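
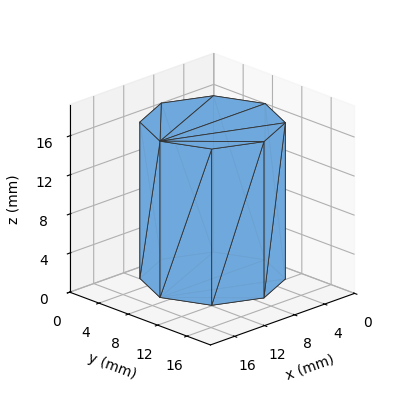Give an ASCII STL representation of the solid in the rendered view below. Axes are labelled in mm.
Reading the render: the shape is a regular 8-sided prism (a cylinder approximated with 8 flat sides), circumscribed radius ≈ 7 mm, height ≈ 16 mm (dimensions read to the nearest mm from the axis ticks). For the STL, each face is triangulated and given an outward normal.

solid part
  facet normal 0.0000 0.0000 -1.0000
    outer loop
      vertex 7.0 14.0 0.0
      vertex 11.9 11.9 0.0
      vertex 14.0 7.0 0.0
    endloop
  endfacet
  facet normal 0.0000 0.0000 -1.0000
    outer loop
      vertex 2.1 11.9 0.0
      vertex 7.0 14.0 0.0
      vertex 14.0 7.0 0.0
    endloop
  endfacet
  facet normal 0.0000 0.0000 -1.0000
    outer loop
      vertex 0.0 7.0 0.0
      vertex 2.1 11.9 0.0
      vertex 14.0 7.0 0.0
    endloop
  endfacet
  facet normal 0.0000 0.0000 -1.0000
    outer loop
      vertex 2.1 2.1 0.0
      vertex 0.0 7.0 0.0
      vertex 14.0 7.0 0.0
    endloop
  endfacet
  facet normal 0.0000 0.0000 -1.0000
    outer loop
      vertex 7.0 0.0 0.0
      vertex 2.1 2.1 0.0
      vertex 14.0 7.0 0.0
    endloop
  endfacet
  facet normal 0.0000 0.0000 -1.0000
    outer loop
      vertex 11.9 2.1 0.0
      vertex 7.0 0.0 0.0
      vertex 14.0 7.0 0.0
    endloop
  endfacet
  facet normal 0.0000 0.0000 1.0000
    outer loop
      vertex 14.0 7.0 16.0
      vertex 11.9 11.9 16.0
      vertex 7.0 14.0 16.0
    endloop
  endfacet
  facet normal 0.0000 0.0000 1.0000
    outer loop
      vertex 14.0 7.0 16.0
      vertex 7.0 14.0 16.0
      vertex 2.1 11.9 16.0
    endloop
  endfacet
  facet normal 0.0000 0.0000 1.0000
    outer loop
      vertex 14.0 7.0 16.0
      vertex 2.1 11.9 16.0
      vertex 0.0 7.0 16.0
    endloop
  endfacet
  facet normal 0.0000 0.0000 1.0000
    outer loop
      vertex 14.0 7.0 16.0
      vertex 0.0 7.0 16.0
      vertex 2.1 2.1 16.0
    endloop
  endfacet
  facet normal 0.0000 0.0000 1.0000
    outer loop
      vertex 14.0 7.0 16.0
      vertex 2.1 2.1 16.0
      vertex 7.0 0.0 16.0
    endloop
  endfacet
  facet normal 0.0000 0.0000 1.0000
    outer loop
      vertex 14.0 7.0 16.0
      vertex 7.0 0.0 16.0
      vertex 11.9 2.1 16.0
    endloop
  endfacet
  facet normal 0.9191 0.3939 0.0000
    outer loop
      vertex 14.0 7.0 0.0
      vertex 11.9 11.9 0.0
      vertex 11.9 11.9 16.0
    endloop
  endfacet
  facet normal 0.9191 0.3939 0.0000
    outer loop
      vertex 14.0 7.0 0.0
      vertex 11.9 11.9 16.0
      vertex 14.0 7.0 16.0
    endloop
  endfacet
  facet normal 0.3939 0.9191 0.0000
    outer loop
      vertex 11.9 11.9 0.0
      vertex 7.0 14.0 0.0
      vertex 7.0 14.0 16.0
    endloop
  endfacet
  facet normal 0.3939 0.9191 0.0000
    outer loop
      vertex 11.9 11.9 0.0
      vertex 7.0 14.0 16.0
      vertex 11.9 11.9 16.0
    endloop
  endfacet
  facet normal -0.3939 0.9191 0.0000
    outer loop
      vertex 7.0 14.0 0.0
      vertex 2.1 11.9 0.0
      vertex 2.1 11.9 16.0
    endloop
  endfacet
  facet normal -0.3939 0.9191 0.0000
    outer loop
      vertex 7.0 14.0 0.0
      vertex 2.1 11.9 16.0
      vertex 7.0 14.0 16.0
    endloop
  endfacet
  facet normal -0.9191 0.3939 0.0000
    outer loop
      vertex 2.1 11.9 0.0
      vertex 0.0 7.0 0.0
      vertex 0.0 7.0 16.0
    endloop
  endfacet
  facet normal -0.9191 0.3939 0.0000
    outer loop
      vertex 2.1 11.9 0.0
      vertex 0.0 7.0 16.0
      vertex 2.1 11.9 16.0
    endloop
  endfacet
  facet normal -0.9191 -0.3939 0.0000
    outer loop
      vertex 0.0 7.0 0.0
      vertex 2.1 2.1 0.0
      vertex 2.1 2.1 16.0
    endloop
  endfacet
  facet normal -0.9191 -0.3939 0.0000
    outer loop
      vertex 0.0 7.0 0.0
      vertex 2.1 2.1 16.0
      vertex 0.0 7.0 16.0
    endloop
  endfacet
  facet normal -0.3939 -0.9191 0.0000
    outer loop
      vertex 2.1 2.1 0.0
      vertex 7.0 0.0 0.0
      vertex 7.0 0.0 16.0
    endloop
  endfacet
  facet normal -0.3939 -0.9191 0.0000
    outer loop
      vertex 2.1 2.1 0.0
      vertex 7.0 0.0 16.0
      vertex 2.1 2.1 16.0
    endloop
  endfacet
  facet normal 0.3939 -0.9191 0.0000
    outer loop
      vertex 7.0 0.0 0.0
      vertex 11.9 2.1 0.0
      vertex 11.9 2.1 16.0
    endloop
  endfacet
  facet normal 0.3939 -0.9191 0.0000
    outer loop
      vertex 7.0 0.0 0.0
      vertex 11.9 2.1 16.0
      vertex 7.0 0.0 16.0
    endloop
  endfacet
  facet normal 0.9191 -0.3939 0.0000
    outer loop
      vertex 11.9 2.1 0.0
      vertex 14.0 7.0 0.0
      vertex 14.0 7.0 16.0
    endloop
  endfacet
  facet normal 0.9191 -0.3939 0.0000
    outer loop
      vertex 11.9 2.1 0.0
      vertex 14.0 7.0 16.0
      vertex 11.9 2.1 16.0
    endloop
  endfacet
endsolid part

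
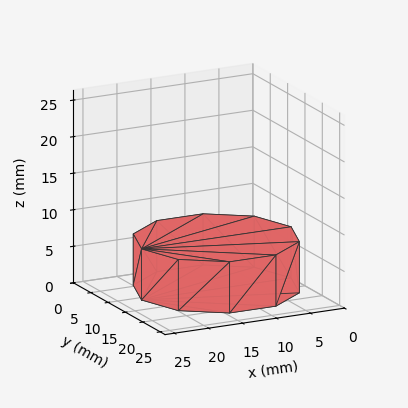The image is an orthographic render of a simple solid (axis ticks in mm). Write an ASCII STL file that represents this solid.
Reading the render: the shape is a regular 10-sided prism (a cylinder approximated with 10 flat sides), circumscribed radius ≈ 11 mm, height ≈ 7 mm (dimensions read to the nearest mm from the axis ticks). For the STL, each face is triangulated and given an outward normal.

solid part
  facet normal 0.0000 0.0000 -1.0000
    outer loop
      vertex 14.4 21.5 0.0
      vertex 19.9 17.5 0.0
      vertex 22.0 11.0 0.0
    endloop
  endfacet
  facet normal 0.0000 0.0000 -1.0000
    outer loop
      vertex 7.6 21.5 0.0
      vertex 14.4 21.5 0.0
      vertex 22.0 11.0 0.0
    endloop
  endfacet
  facet normal 0.0000 0.0000 -1.0000
    outer loop
      vertex 2.1 17.5 0.0
      vertex 7.6 21.5 0.0
      vertex 22.0 11.0 0.0
    endloop
  endfacet
  facet normal 0.0000 0.0000 -1.0000
    outer loop
      vertex 0.0 11.0 0.0
      vertex 2.1 17.5 0.0
      vertex 22.0 11.0 0.0
    endloop
  endfacet
  facet normal 0.0000 0.0000 -1.0000
    outer loop
      vertex 2.1 4.5 0.0
      vertex 0.0 11.0 0.0
      vertex 22.0 11.0 0.0
    endloop
  endfacet
  facet normal 0.0000 0.0000 -1.0000
    outer loop
      vertex 7.6 0.5 0.0
      vertex 2.1 4.5 0.0
      vertex 22.0 11.0 0.0
    endloop
  endfacet
  facet normal 0.0000 0.0000 -1.0000
    outer loop
      vertex 14.4 0.5 0.0
      vertex 7.6 0.5 0.0
      vertex 22.0 11.0 0.0
    endloop
  endfacet
  facet normal 0.0000 0.0000 -1.0000
    outer loop
      vertex 19.9 4.5 0.0
      vertex 14.4 0.5 0.0
      vertex 22.0 11.0 0.0
    endloop
  endfacet
  facet normal 0.0000 0.0000 1.0000
    outer loop
      vertex 22.0 11.0 7.0
      vertex 19.9 17.5 7.0
      vertex 14.4 21.5 7.0
    endloop
  endfacet
  facet normal 0.0000 0.0000 1.0000
    outer loop
      vertex 22.0 11.0 7.0
      vertex 14.4 21.5 7.0
      vertex 7.6 21.5 7.0
    endloop
  endfacet
  facet normal 0.0000 0.0000 1.0000
    outer loop
      vertex 22.0 11.0 7.0
      vertex 7.6 21.5 7.0
      vertex 2.1 17.5 7.0
    endloop
  endfacet
  facet normal 0.0000 0.0000 1.0000
    outer loop
      vertex 22.0 11.0 7.0
      vertex 2.1 17.5 7.0
      vertex 0.0 11.0 7.0
    endloop
  endfacet
  facet normal 0.0000 0.0000 1.0000
    outer loop
      vertex 22.0 11.0 7.0
      vertex 0.0 11.0 7.0
      vertex 2.1 4.5 7.0
    endloop
  endfacet
  facet normal 0.0000 0.0000 1.0000
    outer loop
      vertex 22.0 11.0 7.0
      vertex 2.1 4.5 7.0
      vertex 7.6 0.5 7.0
    endloop
  endfacet
  facet normal 0.0000 0.0000 1.0000
    outer loop
      vertex 22.0 11.0 7.0
      vertex 7.6 0.5 7.0
      vertex 14.4 0.5 7.0
    endloop
  endfacet
  facet normal 0.0000 0.0000 1.0000
    outer loop
      vertex 22.0 11.0 7.0
      vertex 14.4 0.5 7.0
      vertex 19.9 4.5 7.0
    endloop
  endfacet
  facet normal 0.9516 0.3074 0.0000
    outer loop
      vertex 22.0 11.0 0.0
      vertex 19.9 17.5 0.0
      vertex 19.9 17.5 7.0
    endloop
  endfacet
  facet normal 0.9516 0.3074 0.0000
    outer loop
      vertex 22.0 11.0 0.0
      vertex 19.9 17.5 7.0
      vertex 22.0 11.0 7.0
    endloop
  endfacet
  facet normal 0.5882 0.8087 0.0000
    outer loop
      vertex 19.9 17.5 0.0
      vertex 14.4 21.5 0.0
      vertex 14.4 21.5 7.0
    endloop
  endfacet
  facet normal 0.5882 0.8087 0.0000
    outer loop
      vertex 19.9 17.5 0.0
      vertex 14.4 21.5 7.0
      vertex 19.9 17.5 7.0
    endloop
  endfacet
  facet normal 0.0000 1.0000 0.0000
    outer loop
      vertex 14.4 21.5 0.0
      vertex 7.6 21.5 0.0
      vertex 7.6 21.5 7.0
    endloop
  endfacet
  facet normal 0.0000 1.0000 0.0000
    outer loop
      vertex 14.4 21.5 0.0
      vertex 7.6 21.5 7.0
      vertex 14.4 21.5 7.0
    endloop
  endfacet
  facet normal -0.5882 0.8087 0.0000
    outer loop
      vertex 7.6 21.5 0.0
      vertex 2.1 17.5 0.0
      vertex 2.1 17.5 7.0
    endloop
  endfacet
  facet normal -0.5882 0.8087 0.0000
    outer loop
      vertex 7.6 21.5 0.0
      vertex 2.1 17.5 7.0
      vertex 7.6 21.5 7.0
    endloop
  endfacet
  facet normal -0.9516 0.3074 0.0000
    outer loop
      vertex 2.1 17.5 0.0
      vertex 0.0 11.0 0.0
      vertex 0.0 11.0 7.0
    endloop
  endfacet
  facet normal -0.9516 0.3074 0.0000
    outer loop
      vertex 2.1 17.5 0.0
      vertex 0.0 11.0 7.0
      vertex 2.1 17.5 7.0
    endloop
  endfacet
  facet normal -0.9516 -0.3074 0.0000
    outer loop
      vertex 0.0 11.0 0.0
      vertex 2.1 4.5 0.0
      vertex 2.1 4.5 7.0
    endloop
  endfacet
  facet normal -0.9516 -0.3074 0.0000
    outer loop
      vertex 0.0 11.0 0.0
      vertex 2.1 4.5 7.0
      vertex 0.0 11.0 7.0
    endloop
  endfacet
  facet normal -0.5882 -0.8087 0.0000
    outer loop
      vertex 2.1 4.5 0.0
      vertex 7.6 0.5 0.0
      vertex 7.6 0.5 7.0
    endloop
  endfacet
  facet normal -0.5882 -0.8087 0.0000
    outer loop
      vertex 2.1 4.5 0.0
      vertex 7.6 0.5 7.0
      vertex 2.1 4.5 7.0
    endloop
  endfacet
  facet normal 0.0000 -1.0000 0.0000
    outer loop
      vertex 7.6 0.5 0.0
      vertex 14.4 0.5 0.0
      vertex 14.4 0.5 7.0
    endloop
  endfacet
  facet normal 0.0000 -1.0000 0.0000
    outer loop
      vertex 7.6 0.5 0.0
      vertex 14.4 0.5 7.0
      vertex 7.6 0.5 7.0
    endloop
  endfacet
  facet normal 0.5882 -0.8087 0.0000
    outer loop
      vertex 14.4 0.5 0.0
      vertex 19.9 4.5 0.0
      vertex 19.9 4.5 7.0
    endloop
  endfacet
  facet normal 0.5882 -0.8087 0.0000
    outer loop
      vertex 14.4 0.5 0.0
      vertex 19.9 4.5 7.0
      vertex 14.4 0.5 7.0
    endloop
  endfacet
  facet normal 0.9516 -0.3074 0.0000
    outer loop
      vertex 19.9 4.5 0.0
      vertex 22.0 11.0 0.0
      vertex 22.0 11.0 7.0
    endloop
  endfacet
  facet normal 0.9516 -0.3074 0.0000
    outer loop
      vertex 19.9 4.5 0.0
      vertex 22.0 11.0 7.0
      vertex 19.9 4.5 7.0
    endloop
  endfacet
endsolid part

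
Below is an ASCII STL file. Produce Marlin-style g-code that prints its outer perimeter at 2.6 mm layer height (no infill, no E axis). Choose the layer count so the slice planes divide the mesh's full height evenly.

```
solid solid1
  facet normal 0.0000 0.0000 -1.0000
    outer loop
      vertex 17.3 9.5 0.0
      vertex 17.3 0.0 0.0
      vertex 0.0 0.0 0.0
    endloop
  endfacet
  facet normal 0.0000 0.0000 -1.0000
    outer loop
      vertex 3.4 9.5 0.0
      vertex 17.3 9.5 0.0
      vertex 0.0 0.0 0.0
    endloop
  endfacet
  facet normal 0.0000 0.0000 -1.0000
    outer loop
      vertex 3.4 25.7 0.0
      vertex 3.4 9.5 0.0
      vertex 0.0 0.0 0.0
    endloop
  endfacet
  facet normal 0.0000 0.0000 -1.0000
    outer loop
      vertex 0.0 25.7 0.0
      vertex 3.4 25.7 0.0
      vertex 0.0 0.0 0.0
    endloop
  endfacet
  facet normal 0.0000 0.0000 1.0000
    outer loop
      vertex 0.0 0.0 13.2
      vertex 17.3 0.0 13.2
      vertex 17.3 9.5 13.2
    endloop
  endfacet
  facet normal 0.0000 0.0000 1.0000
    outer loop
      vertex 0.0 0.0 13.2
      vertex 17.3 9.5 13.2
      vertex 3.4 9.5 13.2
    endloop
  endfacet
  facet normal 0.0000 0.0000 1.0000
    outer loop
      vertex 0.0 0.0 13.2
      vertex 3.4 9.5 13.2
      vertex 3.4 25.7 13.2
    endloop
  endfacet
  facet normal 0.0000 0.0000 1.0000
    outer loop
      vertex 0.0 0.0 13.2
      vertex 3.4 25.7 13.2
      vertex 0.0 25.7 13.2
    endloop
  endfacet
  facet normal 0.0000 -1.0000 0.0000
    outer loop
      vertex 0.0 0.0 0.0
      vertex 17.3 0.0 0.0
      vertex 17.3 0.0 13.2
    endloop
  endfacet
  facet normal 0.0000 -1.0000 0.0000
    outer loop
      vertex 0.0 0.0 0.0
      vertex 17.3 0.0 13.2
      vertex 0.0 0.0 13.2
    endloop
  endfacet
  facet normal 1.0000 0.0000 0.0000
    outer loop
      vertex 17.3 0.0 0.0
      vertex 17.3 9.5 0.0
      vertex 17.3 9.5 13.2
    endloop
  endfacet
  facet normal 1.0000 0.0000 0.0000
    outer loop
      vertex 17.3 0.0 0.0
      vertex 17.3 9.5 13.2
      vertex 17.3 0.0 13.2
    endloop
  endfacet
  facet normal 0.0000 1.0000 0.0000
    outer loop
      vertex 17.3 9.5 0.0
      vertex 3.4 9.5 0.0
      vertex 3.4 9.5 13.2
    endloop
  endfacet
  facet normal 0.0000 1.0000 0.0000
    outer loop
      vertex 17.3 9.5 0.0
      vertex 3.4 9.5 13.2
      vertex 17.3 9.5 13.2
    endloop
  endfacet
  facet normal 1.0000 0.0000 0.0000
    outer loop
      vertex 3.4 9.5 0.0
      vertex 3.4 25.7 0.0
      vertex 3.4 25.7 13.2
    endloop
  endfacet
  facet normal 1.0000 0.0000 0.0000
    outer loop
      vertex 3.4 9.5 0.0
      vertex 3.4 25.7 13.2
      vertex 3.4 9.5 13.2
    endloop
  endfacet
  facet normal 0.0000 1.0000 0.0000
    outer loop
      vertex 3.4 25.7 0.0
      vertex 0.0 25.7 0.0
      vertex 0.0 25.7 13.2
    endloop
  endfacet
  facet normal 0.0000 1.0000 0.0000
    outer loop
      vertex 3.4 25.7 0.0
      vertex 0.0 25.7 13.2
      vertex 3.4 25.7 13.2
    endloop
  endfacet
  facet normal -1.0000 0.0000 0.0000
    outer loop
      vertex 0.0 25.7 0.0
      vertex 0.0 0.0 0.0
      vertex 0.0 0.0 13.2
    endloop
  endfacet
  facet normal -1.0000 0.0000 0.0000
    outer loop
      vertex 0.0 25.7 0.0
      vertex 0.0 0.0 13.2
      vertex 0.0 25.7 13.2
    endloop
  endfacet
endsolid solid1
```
; perimeter-only toolpath
G21 ; units = mm
G90 ; absolute positioning
G28 ; home
; layer 1
G0 Z2.6
G0 X0.0 Y0.0
G1 X17.3 Y0.0
G1 X17.3 Y9.5
G1 X3.4 Y9.5
G1 X3.4 Y25.7
G1 X0.0 Y25.7
G1 X0.0 Y0.0
; layer 2
G0 Z5.3
G0 X0.0 Y0.0
G1 X17.3 Y0.0
G1 X17.3 Y9.5
G1 X3.4 Y9.5
G1 X3.4 Y25.7
G1 X0.0 Y25.7
G1 X0.0 Y0.0
; layer 3
G0 Z7.9
G0 X0.0 Y0.0
G1 X17.3 Y0.0
G1 X17.3 Y9.5
G1 X3.4 Y9.5
G1 X3.4 Y25.7
G1 X0.0 Y25.7
G1 X0.0 Y0.0
; layer 4
G0 Z10.6
G0 X0.0 Y0.0
G1 X17.3 Y0.0
G1 X17.3 Y9.5
G1 X3.4 Y9.5
G1 X3.4 Y25.7
G1 X0.0 Y25.7
G1 X0.0 Y0.0
; layer 5
G0 Z13.2
G0 X0.0 Y0.0
G1 X17.3 Y0.0
G1 X17.3 Y9.5
G1 X3.4 Y9.5
G1 X3.4 Y25.7
G1 X0.0 Y25.7
G1 X0.0 Y0.0
M2 ; end

The solid is an L-shaped prism: outer 17.3 × 25.7 mm, arm thicknesses ≈ 9.5 mm (horizontal) and 3.4 mm (vertical), extruded 13.2 mm in z. Slicing at Δz = 2.6 mm — 5 equal slices spanning the solid's height, so layer i sits at z = i·h/5 — gives 5 non-empty perimeters. Each is a 6-segment closed polygon; G0 lifts to the layer z and rapids to the start vertex, then G1 traces the edges.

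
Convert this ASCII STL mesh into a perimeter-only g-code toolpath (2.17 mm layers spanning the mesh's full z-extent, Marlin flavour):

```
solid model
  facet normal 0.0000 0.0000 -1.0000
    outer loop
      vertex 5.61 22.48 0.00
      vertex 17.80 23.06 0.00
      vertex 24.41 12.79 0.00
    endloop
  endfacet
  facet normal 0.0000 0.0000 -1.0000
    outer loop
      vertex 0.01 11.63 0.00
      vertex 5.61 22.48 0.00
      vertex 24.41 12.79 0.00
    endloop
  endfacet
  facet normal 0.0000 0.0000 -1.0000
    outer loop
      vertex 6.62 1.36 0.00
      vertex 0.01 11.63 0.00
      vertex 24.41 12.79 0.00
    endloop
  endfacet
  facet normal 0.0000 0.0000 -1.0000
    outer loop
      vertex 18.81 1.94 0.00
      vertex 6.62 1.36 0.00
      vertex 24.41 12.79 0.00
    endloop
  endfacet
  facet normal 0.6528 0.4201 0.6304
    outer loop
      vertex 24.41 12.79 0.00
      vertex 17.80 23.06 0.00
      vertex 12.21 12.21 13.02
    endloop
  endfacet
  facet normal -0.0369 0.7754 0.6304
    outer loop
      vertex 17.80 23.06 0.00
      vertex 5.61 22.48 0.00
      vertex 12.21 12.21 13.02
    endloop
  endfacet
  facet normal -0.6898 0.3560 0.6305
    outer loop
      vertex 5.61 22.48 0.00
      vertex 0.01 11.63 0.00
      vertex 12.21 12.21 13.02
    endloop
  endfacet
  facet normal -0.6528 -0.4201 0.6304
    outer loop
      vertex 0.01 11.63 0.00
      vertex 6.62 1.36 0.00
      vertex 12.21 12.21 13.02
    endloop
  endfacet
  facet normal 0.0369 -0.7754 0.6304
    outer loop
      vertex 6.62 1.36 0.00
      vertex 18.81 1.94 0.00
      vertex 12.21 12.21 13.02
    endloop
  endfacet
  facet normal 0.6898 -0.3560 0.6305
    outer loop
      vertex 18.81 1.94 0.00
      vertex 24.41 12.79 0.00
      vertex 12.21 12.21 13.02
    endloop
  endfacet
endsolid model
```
; perimeter-only toolpath
G21 ; units = mm
G90 ; absolute positioning
G28 ; home
; layer 1
G0 Z2.17
G0 X22.38 Y12.69
G1 X16.87 Y21.25
G1 X6.71 Y20.77
G1 X2.04 Y11.73
G1 X7.55 Y3.17
G1 X17.71 Y3.65
G1 X22.38 Y12.69
; layer 2
G0 Z4.34
G0 X20.34 Y12.60
G1 X15.94 Y19.44
G1 X7.81 Y19.06
G1 X4.08 Y11.82
G1 X8.48 Y4.98
G1 X16.61 Y5.36
G1 X20.34 Y12.60
; layer 3
G0 Z6.51
G0 X18.31 Y12.50
G1 X15.01 Y17.63
G1 X8.91 Y17.34
G1 X6.11 Y11.92
G1 X9.42 Y6.79
G1 X15.51 Y7.08
G1 X18.31 Y12.50
; layer 4
G0 Z8.68
G0 X16.28 Y12.40
G1 X14.07 Y15.83
G1 X10.01 Y15.63
G1 X8.14 Y12.02
G1 X10.35 Y8.59
G1 X14.41 Y8.79
G1 X16.28 Y12.40
; layer 5
G0 Z10.85
G0 X14.24 Y12.31
G1 X13.14 Y14.02
G1 X11.11 Y13.92
G1 X10.18 Y12.11
G1 X11.28 Y10.40
G1 X13.31 Y10.50
G1 X14.24 Y12.31
M2 ; end

The solid is a regular 6-sided pyramid, base circumscribed radius ≈ 12.2 mm, apex at z ≈ 13 mm. Slicing at Δz = 2.17 mm — 6 equal slices spanning the solid's height, so layer i sits at z = i·h/6 — gives 5 non-empty perimeters. Each is a 6-segment closed polygon; G0 lifts to the layer z and rapids to the start vertex, then G1 traces the edges. The cross-section shrinks linearly with z (the slice at the apex is degenerate and omitted).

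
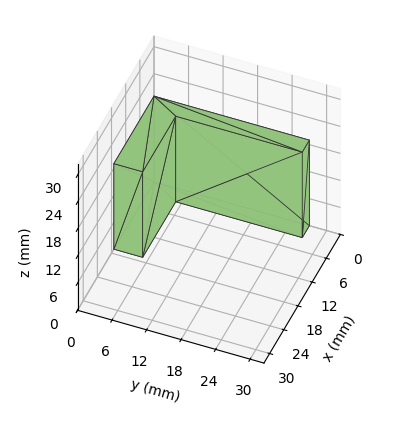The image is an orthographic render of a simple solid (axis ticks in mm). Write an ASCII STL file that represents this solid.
Reading the render: the shape is an L-shaped prism: outer 17 × 27 mm, arm thicknesses ≈ 5 mm (horizontal) and 3 mm (vertical), extruded 19 mm in z (dimensions read to the nearest mm from the axis ticks). For the STL, each face is triangulated and given an outward normal.

solid part
  facet normal 0.0000 0.0000 -1.0000
    outer loop
      vertex 17.000 5.000 0.000
      vertex 17.000 0.000 0.000
      vertex 0.000 0.000 0.000
    endloop
  endfacet
  facet normal 0.0000 0.0000 -1.0000
    outer loop
      vertex 3.000 5.000 0.000
      vertex 17.000 5.000 0.000
      vertex 0.000 0.000 0.000
    endloop
  endfacet
  facet normal 0.0000 0.0000 -1.0000
    outer loop
      vertex 3.000 27.000 0.000
      vertex 3.000 5.000 0.000
      vertex 0.000 0.000 0.000
    endloop
  endfacet
  facet normal 0.0000 0.0000 -1.0000
    outer loop
      vertex 0.000 27.000 0.000
      vertex 3.000 27.000 0.000
      vertex 0.000 0.000 0.000
    endloop
  endfacet
  facet normal 0.0000 0.0000 1.0000
    outer loop
      vertex 0.000 0.000 19.000
      vertex 17.000 0.000 19.000
      vertex 17.000 5.000 19.000
    endloop
  endfacet
  facet normal 0.0000 0.0000 1.0000
    outer loop
      vertex 0.000 0.000 19.000
      vertex 17.000 5.000 19.000
      vertex 3.000 5.000 19.000
    endloop
  endfacet
  facet normal 0.0000 0.0000 1.0000
    outer loop
      vertex 0.000 0.000 19.000
      vertex 3.000 5.000 19.000
      vertex 3.000 27.000 19.000
    endloop
  endfacet
  facet normal 0.0000 0.0000 1.0000
    outer loop
      vertex 0.000 0.000 19.000
      vertex 3.000 27.000 19.000
      vertex 0.000 27.000 19.000
    endloop
  endfacet
  facet normal 0.0000 -1.0000 0.0000
    outer loop
      vertex 0.000 0.000 0.000
      vertex 17.000 0.000 0.000
      vertex 17.000 0.000 19.000
    endloop
  endfacet
  facet normal 0.0000 -1.0000 0.0000
    outer loop
      vertex 0.000 0.000 0.000
      vertex 17.000 0.000 19.000
      vertex 0.000 0.000 19.000
    endloop
  endfacet
  facet normal 1.0000 0.0000 0.0000
    outer loop
      vertex 17.000 0.000 0.000
      vertex 17.000 5.000 0.000
      vertex 17.000 5.000 19.000
    endloop
  endfacet
  facet normal 1.0000 0.0000 0.0000
    outer loop
      vertex 17.000 0.000 0.000
      vertex 17.000 5.000 19.000
      vertex 17.000 0.000 19.000
    endloop
  endfacet
  facet normal 0.0000 1.0000 0.0000
    outer loop
      vertex 17.000 5.000 0.000
      vertex 3.000 5.000 0.000
      vertex 3.000 5.000 19.000
    endloop
  endfacet
  facet normal 0.0000 1.0000 0.0000
    outer loop
      vertex 17.000 5.000 0.000
      vertex 3.000 5.000 19.000
      vertex 17.000 5.000 19.000
    endloop
  endfacet
  facet normal 1.0000 0.0000 0.0000
    outer loop
      vertex 3.000 5.000 0.000
      vertex 3.000 27.000 0.000
      vertex 3.000 27.000 19.000
    endloop
  endfacet
  facet normal 1.0000 0.0000 0.0000
    outer loop
      vertex 3.000 5.000 0.000
      vertex 3.000 27.000 19.000
      vertex 3.000 5.000 19.000
    endloop
  endfacet
  facet normal 0.0000 1.0000 0.0000
    outer loop
      vertex 3.000 27.000 0.000
      vertex 0.000 27.000 0.000
      vertex 0.000 27.000 19.000
    endloop
  endfacet
  facet normal 0.0000 1.0000 0.0000
    outer loop
      vertex 3.000 27.000 0.000
      vertex 0.000 27.000 19.000
      vertex 3.000 27.000 19.000
    endloop
  endfacet
  facet normal -1.0000 0.0000 0.0000
    outer loop
      vertex 0.000 27.000 0.000
      vertex 0.000 0.000 0.000
      vertex 0.000 0.000 19.000
    endloop
  endfacet
  facet normal -1.0000 0.0000 0.0000
    outer loop
      vertex 0.000 27.000 0.000
      vertex 0.000 0.000 19.000
      vertex 0.000 27.000 19.000
    endloop
  endfacet
endsolid part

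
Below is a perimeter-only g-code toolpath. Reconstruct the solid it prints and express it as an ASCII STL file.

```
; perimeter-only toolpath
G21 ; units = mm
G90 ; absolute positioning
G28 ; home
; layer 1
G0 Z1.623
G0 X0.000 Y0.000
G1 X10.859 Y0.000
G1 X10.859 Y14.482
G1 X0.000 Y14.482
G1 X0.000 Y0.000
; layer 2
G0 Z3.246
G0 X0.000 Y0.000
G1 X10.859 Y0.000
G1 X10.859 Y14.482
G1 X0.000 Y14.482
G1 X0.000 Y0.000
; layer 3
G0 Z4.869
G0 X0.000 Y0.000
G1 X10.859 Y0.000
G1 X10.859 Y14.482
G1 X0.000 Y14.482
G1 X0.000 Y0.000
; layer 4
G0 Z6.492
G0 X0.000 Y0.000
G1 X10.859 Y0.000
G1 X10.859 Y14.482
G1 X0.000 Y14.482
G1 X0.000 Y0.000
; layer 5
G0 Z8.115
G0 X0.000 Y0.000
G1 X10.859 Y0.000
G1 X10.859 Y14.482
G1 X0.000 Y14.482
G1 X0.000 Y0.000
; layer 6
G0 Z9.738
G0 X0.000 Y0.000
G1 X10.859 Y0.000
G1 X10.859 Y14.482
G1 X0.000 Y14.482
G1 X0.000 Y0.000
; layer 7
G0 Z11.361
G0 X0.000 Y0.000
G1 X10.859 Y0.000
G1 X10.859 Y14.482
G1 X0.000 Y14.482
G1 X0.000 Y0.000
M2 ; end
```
solid part
  facet normal 0.0000 0.0000 -1.0000
    outer loop
      vertex 10.859 14.482 0.000
      vertex 10.859 0.000 0.000
      vertex 0.000 0.000 0.000
    endloop
  endfacet
  facet normal 0.0000 0.0000 -1.0000
    outer loop
      vertex 0.000 14.482 0.000
      vertex 10.859 14.482 0.000
      vertex 0.000 0.000 0.000
    endloop
  endfacet
  facet normal 0.0000 0.0000 1.0000
    outer loop
      vertex 0.000 0.000 11.361
      vertex 10.859 0.000 11.361
      vertex 10.859 14.482 11.361
    endloop
  endfacet
  facet normal 0.0000 0.0000 1.0000
    outer loop
      vertex 0.000 0.000 11.361
      vertex 10.859 14.482 11.361
      vertex 0.000 14.482 11.361
    endloop
  endfacet
  facet normal 0.0000 -1.0000 0.0000
    outer loop
      vertex 0.000 0.000 0.000
      vertex 10.859 0.000 0.000
      vertex 10.859 0.000 11.361
    endloop
  endfacet
  facet normal 0.0000 -1.0000 0.0000
    outer loop
      vertex 0.000 0.000 0.000
      vertex 10.859 0.000 11.361
      vertex 0.000 0.000 11.361
    endloop
  endfacet
  facet normal 0.0000 1.0000 0.0000
    outer loop
      vertex 10.859 14.482 11.361
      vertex 10.859 14.482 0.000
      vertex 0.000 14.482 0.000
    endloop
  endfacet
  facet normal 0.0000 1.0000 0.0000
    outer loop
      vertex 0.000 14.482 11.361
      vertex 10.859 14.482 11.361
      vertex 0.000 14.482 0.000
    endloop
  endfacet
  facet normal -1.0000 0.0000 0.0000
    outer loop
      vertex 0.000 14.482 11.361
      vertex 0.000 14.482 0.000
      vertex 0.000 0.000 0.000
    endloop
  endfacet
  facet normal -1.0000 0.0000 0.0000
    outer loop
      vertex 0.000 0.000 11.361
      vertex 0.000 14.482 11.361
      vertex 0.000 0.000 0.000
    endloop
  endfacet
  facet normal 1.0000 0.0000 0.0000
    outer loop
      vertex 10.859 0.000 0.000
      vertex 10.859 14.482 0.000
      vertex 10.859 14.482 11.361
    endloop
  endfacet
  facet normal 1.0000 0.0000 0.0000
    outer loop
      vertex 10.859 0.000 0.000
      vertex 10.859 14.482 11.361
      vertex 10.859 0.000 11.361
    endloop
  endfacet
endsolid part

The G0 Z moves step by Δz≈1.623 mm. Every layer's G1 loop is the same polygon, so the solid is a straight extrusion of it from z=0 to z≈11.4. Closing with flat bottom and top caps and triangulating gives 12 facets — a rectangular box, roughly 10.9 × 14.5 mm footprint and 11.4 mm tall.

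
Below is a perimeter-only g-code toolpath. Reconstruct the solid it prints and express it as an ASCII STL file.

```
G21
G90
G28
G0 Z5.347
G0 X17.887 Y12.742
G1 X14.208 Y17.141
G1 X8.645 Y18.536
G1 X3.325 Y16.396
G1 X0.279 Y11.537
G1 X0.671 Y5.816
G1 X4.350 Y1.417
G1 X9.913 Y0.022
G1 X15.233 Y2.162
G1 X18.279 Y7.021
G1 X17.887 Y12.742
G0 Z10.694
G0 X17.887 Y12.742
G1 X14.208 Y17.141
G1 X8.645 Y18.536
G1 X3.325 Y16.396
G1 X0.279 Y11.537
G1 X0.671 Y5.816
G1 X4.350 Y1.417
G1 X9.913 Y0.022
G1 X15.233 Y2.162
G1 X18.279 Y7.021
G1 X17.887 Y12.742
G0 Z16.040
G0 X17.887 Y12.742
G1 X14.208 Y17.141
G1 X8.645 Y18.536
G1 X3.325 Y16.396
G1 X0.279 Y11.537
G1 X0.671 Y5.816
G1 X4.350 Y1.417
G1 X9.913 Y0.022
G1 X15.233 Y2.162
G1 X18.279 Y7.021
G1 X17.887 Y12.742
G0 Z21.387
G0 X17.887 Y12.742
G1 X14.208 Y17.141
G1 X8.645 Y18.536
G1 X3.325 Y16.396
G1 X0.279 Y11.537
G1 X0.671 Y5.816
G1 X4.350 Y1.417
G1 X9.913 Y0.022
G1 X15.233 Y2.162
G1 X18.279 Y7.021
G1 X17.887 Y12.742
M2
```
solid part
  facet normal 0.0000 0.0000 -1.0000
    outer loop
      vertex 8.645 18.536 0.000
      vertex 14.208 17.141 0.000
      vertex 17.887 12.742 0.000
    endloop
  endfacet
  facet normal 0.0000 0.0000 -1.0000
    outer loop
      vertex 3.325 16.396 0.000
      vertex 8.645 18.536 0.000
      vertex 17.887 12.742 0.000
    endloop
  endfacet
  facet normal 0.0000 0.0000 -1.0000
    outer loop
      vertex 0.279 11.537 0.000
      vertex 3.325 16.396 0.000
      vertex 17.887 12.742 0.000
    endloop
  endfacet
  facet normal 0.0000 0.0000 -1.0000
    outer loop
      vertex 0.671 5.816 0.000
      vertex 0.279 11.537 0.000
      vertex 17.887 12.742 0.000
    endloop
  endfacet
  facet normal 0.0000 0.0000 -1.0000
    outer loop
      vertex 4.350 1.417 0.000
      vertex 0.671 5.816 0.000
      vertex 17.887 12.742 0.000
    endloop
  endfacet
  facet normal 0.0000 0.0000 -1.0000
    outer loop
      vertex 9.913 0.022 0.000
      vertex 4.350 1.417 0.000
      vertex 17.887 12.742 0.000
    endloop
  endfacet
  facet normal 0.0000 0.0000 -1.0000
    outer loop
      vertex 15.233 2.162 0.000
      vertex 9.913 0.022 0.000
      vertex 17.887 12.742 0.000
    endloop
  endfacet
  facet normal 0.0000 0.0000 -1.0000
    outer loop
      vertex 18.279 7.021 0.000
      vertex 15.233 2.162 0.000
      vertex 17.887 12.742 0.000
    endloop
  endfacet
  facet normal 0.0000 0.0000 1.0000
    outer loop
      vertex 17.887 12.742 21.387
      vertex 14.208 17.141 21.387
      vertex 8.645 18.536 21.387
    endloop
  endfacet
  facet normal 0.0000 0.0000 1.0000
    outer loop
      vertex 17.887 12.742 21.387
      vertex 8.645 18.536 21.387
      vertex 3.325 16.396 21.387
    endloop
  endfacet
  facet normal 0.0000 0.0000 1.0000
    outer loop
      vertex 17.887 12.742 21.387
      vertex 3.325 16.396 21.387
      vertex 0.279 11.537 21.387
    endloop
  endfacet
  facet normal 0.0000 0.0000 1.0000
    outer loop
      vertex 17.887 12.742 21.387
      vertex 0.279 11.537 21.387
      vertex 0.671 5.816 21.387
    endloop
  endfacet
  facet normal 0.0000 0.0000 1.0000
    outer loop
      vertex 17.887 12.742 21.387
      vertex 0.671 5.816 21.387
      vertex 4.350 1.417 21.387
    endloop
  endfacet
  facet normal 0.0000 0.0000 1.0000
    outer loop
      vertex 17.887 12.742 21.387
      vertex 4.350 1.417 21.387
      vertex 9.913 0.022 21.387
    endloop
  endfacet
  facet normal 0.0000 0.0000 1.0000
    outer loop
      vertex 17.887 12.742 21.387
      vertex 9.913 0.022 21.387
      vertex 15.233 2.162 21.387
    endloop
  endfacet
  facet normal 0.0000 0.0000 1.0000
    outer loop
      vertex 17.887 12.742 21.387
      vertex 15.233 2.162 21.387
      vertex 18.279 7.021 21.387
    endloop
  endfacet
  facet normal 0.7671 0.6415 0.0000
    outer loop
      vertex 17.887 12.742 0.000
      vertex 14.208 17.141 0.000
      vertex 14.208 17.141 21.387
    endloop
  endfacet
  facet normal 0.7671 0.6415 0.0000
    outer loop
      vertex 17.887 12.742 0.000
      vertex 14.208 17.141 21.387
      vertex 17.887 12.742 21.387
    endloop
  endfacet
  facet normal 0.2432 0.9700 0.0000
    outer loop
      vertex 14.208 17.141 0.000
      vertex 8.645 18.536 0.000
      vertex 8.645 18.536 21.387
    endloop
  endfacet
  facet normal 0.2432 0.9700 0.0000
    outer loop
      vertex 14.208 17.141 0.000
      vertex 8.645 18.536 21.387
      vertex 14.208 17.141 21.387
    endloop
  endfacet
  facet normal -0.3732 0.9278 0.0000
    outer loop
      vertex 8.645 18.536 0.000
      vertex 3.325 16.396 0.000
      vertex 3.325 16.396 21.387
    endloop
  endfacet
  facet normal -0.3732 0.9278 0.0000
    outer loop
      vertex 8.645 18.536 0.000
      vertex 3.325 16.396 21.387
      vertex 8.645 18.536 21.387
    endloop
  endfacet
  facet normal -0.8473 0.5311 0.0000
    outer loop
      vertex 3.325 16.396 0.000
      vertex 0.279 11.537 0.000
      vertex 0.279 11.537 21.387
    endloop
  endfacet
  facet normal -0.8473 0.5311 0.0000
    outer loop
      vertex 3.325 16.396 0.000
      vertex 0.279 11.537 21.387
      vertex 3.325 16.396 21.387
    endloop
  endfacet
  facet normal -0.9977 -0.0684 0.0000
    outer loop
      vertex 0.279 11.537 0.000
      vertex 0.671 5.816 0.000
      vertex 0.671 5.816 21.387
    endloop
  endfacet
  facet normal -0.9977 -0.0684 0.0000
    outer loop
      vertex 0.279 11.537 0.000
      vertex 0.671 5.816 21.387
      vertex 0.279 11.537 21.387
    endloop
  endfacet
  facet normal -0.7671 -0.6415 0.0000
    outer loop
      vertex 0.671 5.816 0.000
      vertex 4.350 1.417 0.000
      vertex 4.350 1.417 21.387
    endloop
  endfacet
  facet normal -0.7671 -0.6415 0.0000
    outer loop
      vertex 0.671 5.816 0.000
      vertex 4.350 1.417 21.387
      vertex 0.671 5.816 21.387
    endloop
  endfacet
  facet normal -0.2432 -0.9700 0.0000
    outer loop
      vertex 4.350 1.417 0.000
      vertex 9.913 0.022 0.000
      vertex 9.913 0.022 21.387
    endloop
  endfacet
  facet normal -0.2432 -0.9700 0.0000
    outer loop
      vertex 4.350 1.417 0.000
      vertex 9.913 0.022 21.387
      vertex 4.350 1.417 21.387
    endloop
  endfacet
  facet normal 0.3732 -0.9278 0.0000
    outer loop
      vertex 9.913 0.022 0.000
      vertex 15.233 2.162 0.000
      vertex 15.233 2.162 21.387
    endloop
  endfacet
  facet normal 0.3732 -0.9278 0.0000
    outer loop
      vertex 9.913 0.022 0.000
      vertex 15.233 2.162 21.387
      vertex 9.913 0.022 21.387
    endloop
  endfacet
  facet normal 0.8473 -0.5311 0.0000
    outer loop
      vertex 15.233 2.162 0.000
      vertex 18.279 7.021 0.000
      vertex 18.279 7.021 21.387
    endloop
  endfacet
  facet normal 0.8473 -0.5311 0.0000
    outer loop
      vertex 15.233 2.162 0.000
      vertex 18.279 7.021 21.387
      vertex 15.233 2.162 21.387
    endloop
  endfacet
  facet normal 0.9977 0.0684 0.0000
    outer loop
      vertex 18.279 7.021 0.000
      vertex 17.887 12.742 0.000
      vertex 17.887 12.742 21.387
    endloop
  endfacet
  facet normal 0.9977 0.0684 0.0000
    outer loop
      vertex 18.279 7.021 0.000
      vertex 17.887 12.742 21.387
      vertex 18.279 7.021 21.387
    endloop
  endfacet
endsolid part

The G0 Z moves step by Δz≈5.347 mm. Every layer's G1 loop is the same polygon, so the solid is a straight extrusion of it from z=0 to z≈21.4. Closing with flat bottom and top caps and triangulating gives 36 facets — a regular 10-sided prism (a cylinder approximated with 10 flat sides), circumscribed radius ≈ 9.28 mm, height ≈ 21.4 mm.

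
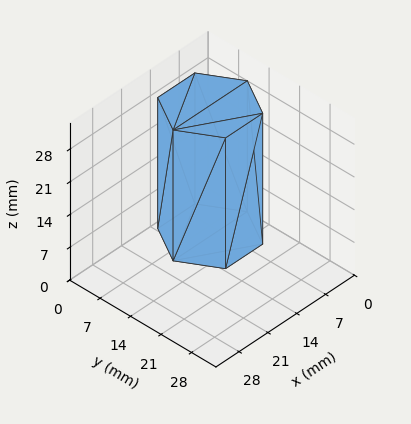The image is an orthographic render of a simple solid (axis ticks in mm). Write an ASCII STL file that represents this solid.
Reading the render: the shape is a regular 6-sided prism (a cylinder approximated with 6 flat sides), circumscribed radius ≈ 9 mm, height ≈ 28 mm (dimensions read to the nearest mm from the axis ticks). For the STL, each face is triangulated and given an outward normal.

solid part
  facet normal 0.0000 0.0000 -1.0000
    outer loop
      vertex 4.50 16.79 0.00
      vertex 13.50 16.79 0.00
      vertex 18.00 9.00 0.00
    endloop
  endfacet
  facet normal 0.0000 0.0000 -1.0000
    outer loop
      vertex 0.00 9.00 0.00
      vertex 4.50 16.79 0.00
      vertex 18.00 9.00 0.00
    endloop
  endfacet
  facet normal 0.0000 0.0000 -1.0000
    outer loop
      vertex 4.50 1.21 0.00
      vertex 0.00 9.00 0.00
      vertex 18.00 9.00 0.00
    endloop
  endfacet
  facet normal 0.0000 0.0000 -1.0000
    outer loop
      vertex 13.50 1.21 0.00
      vertex 4.50 1.21 0.00
      vertex 18.00 9.00 0.00
    endloop
  endfacet
  facet normal 0.0000 0.0000 1.0000
    outer loop
      vertex 18.00 9.00 28.00
      vertex 13.50 16.79 28.00
      vertex 4.50 16.79 28.00
    endloop
  endfacet
  facet normal 0.0000 0.0000 1.0000
    outer loop
      vertex 18.00 9.00 28.00
      vertex 4.50 16.79 28.00
      vertex 0.00 9.00 28.00
    endloop
  endfacet
  facet normal 0.0000 0.0000 1.0000
    outer loop
      vertex 18.00 9.00 28.00
      vertex 0.00 9.00 28.00
      vertex 4.50 1.21 28.00
    endloop
  endfacet
  facet normal 0.0000 0.0000 1.0000
    outer loop
      vertex 18.00 9.00 28.00
      vertex 4.50 1.21 28.00
      vertex 13.50 1.21 28.00
    endloop
  endfacet
  facet normal 0.8659 0.5002 0.0000
    outer loop
      vertex 18.00 9.00 0.00
      vertex 13.50 16.79 0.00
      vertex 13.50 16.79 28.00
    endloop
  endfacet
  facet normal 0.8659 0.5002 0.0000
    outer loop
      vertex 18.00 9.00 0.00
      vertex 13.50 16.79 28.00
      vertex 18.00 9.00 28.00
    endloop
  endfacet
  facet normal 0.0000 1.0000 0.0000
    outer loop
      vertex 13.50 16.79 0.00
      vertex 4.50 16.79 0.00
      vertex 4.50 16.79 28.00
    endloop
  endfacet
  facet normal 0.0000 1.0000 0.0000
    outer loop
      vertex 13.50 16.79 0.00
      vertex 4.50 16.79 28.00
      vertex 13.50 16.79 28.00
    endloop
  endfacet
  facet normal -0.8659 0.5002 0.0000
    outer loop
      vertex 4.50 16.79 0.00
      vertex 0.00 9.00 0.00
      vertex 0.00 9.00 28.00
    endloop
  endfacet
  facet normal -0.8659 0.5002 0.0000
    outer loop
      vertex 4.50 16.79 0.00
      vertex 0.00 9.00 28.00
      vertex 4.50 16.79 28.00
    endloop
  endfacet
  facet normal -0.8659 -0.5002 0.0000
    outer loop
      vertex 0.00 9.00 0.00
      vertex 4.50 1.21 0.00
      vertex 4.50 1.21 28.00
    endloop
  endfacet
  facet normal -0.8659 -0.5002 0.0000
    outer loop
      vertex 0.00 9.00 0.00
      vertex 4.50 1.21 28.00
      vertex 0.00 9.00 28.00
    endloop
  endfacet
  facet normal 0.0000 -1.0000 0.0000
    outer loop
      vertex 4.50 1.21 0.00
      vertex 13.50 1.21 0.00
      vertex 13.50 1.21 28.00
    endloop
  endfacet
  facet normal 0.0000 -1.0000 0.0000
    outer loop
      vertex 4.50 1.21 0.00
      vertex 13.50 1.21 28.00
      vertex 4.50 1.21 28.00
    endloop
  endfacet
  facet normal 0.8659 -0.5002 0.0000
    outer loop
      vertex 13.50 1.21 0.00
      vertex 18.00 9.00 0.00
      vertex 18.00 9.00 28.00
    endloop
  endfacet
  facet normal 0.8659 -0.5002 0.0000
    outer loop
      vertex 13.50 1.21 0.00
      vertex 18.00 9.00 28.00
      vertex 13.50 1.21 28.00
    endloop
  endfacet
endsolid part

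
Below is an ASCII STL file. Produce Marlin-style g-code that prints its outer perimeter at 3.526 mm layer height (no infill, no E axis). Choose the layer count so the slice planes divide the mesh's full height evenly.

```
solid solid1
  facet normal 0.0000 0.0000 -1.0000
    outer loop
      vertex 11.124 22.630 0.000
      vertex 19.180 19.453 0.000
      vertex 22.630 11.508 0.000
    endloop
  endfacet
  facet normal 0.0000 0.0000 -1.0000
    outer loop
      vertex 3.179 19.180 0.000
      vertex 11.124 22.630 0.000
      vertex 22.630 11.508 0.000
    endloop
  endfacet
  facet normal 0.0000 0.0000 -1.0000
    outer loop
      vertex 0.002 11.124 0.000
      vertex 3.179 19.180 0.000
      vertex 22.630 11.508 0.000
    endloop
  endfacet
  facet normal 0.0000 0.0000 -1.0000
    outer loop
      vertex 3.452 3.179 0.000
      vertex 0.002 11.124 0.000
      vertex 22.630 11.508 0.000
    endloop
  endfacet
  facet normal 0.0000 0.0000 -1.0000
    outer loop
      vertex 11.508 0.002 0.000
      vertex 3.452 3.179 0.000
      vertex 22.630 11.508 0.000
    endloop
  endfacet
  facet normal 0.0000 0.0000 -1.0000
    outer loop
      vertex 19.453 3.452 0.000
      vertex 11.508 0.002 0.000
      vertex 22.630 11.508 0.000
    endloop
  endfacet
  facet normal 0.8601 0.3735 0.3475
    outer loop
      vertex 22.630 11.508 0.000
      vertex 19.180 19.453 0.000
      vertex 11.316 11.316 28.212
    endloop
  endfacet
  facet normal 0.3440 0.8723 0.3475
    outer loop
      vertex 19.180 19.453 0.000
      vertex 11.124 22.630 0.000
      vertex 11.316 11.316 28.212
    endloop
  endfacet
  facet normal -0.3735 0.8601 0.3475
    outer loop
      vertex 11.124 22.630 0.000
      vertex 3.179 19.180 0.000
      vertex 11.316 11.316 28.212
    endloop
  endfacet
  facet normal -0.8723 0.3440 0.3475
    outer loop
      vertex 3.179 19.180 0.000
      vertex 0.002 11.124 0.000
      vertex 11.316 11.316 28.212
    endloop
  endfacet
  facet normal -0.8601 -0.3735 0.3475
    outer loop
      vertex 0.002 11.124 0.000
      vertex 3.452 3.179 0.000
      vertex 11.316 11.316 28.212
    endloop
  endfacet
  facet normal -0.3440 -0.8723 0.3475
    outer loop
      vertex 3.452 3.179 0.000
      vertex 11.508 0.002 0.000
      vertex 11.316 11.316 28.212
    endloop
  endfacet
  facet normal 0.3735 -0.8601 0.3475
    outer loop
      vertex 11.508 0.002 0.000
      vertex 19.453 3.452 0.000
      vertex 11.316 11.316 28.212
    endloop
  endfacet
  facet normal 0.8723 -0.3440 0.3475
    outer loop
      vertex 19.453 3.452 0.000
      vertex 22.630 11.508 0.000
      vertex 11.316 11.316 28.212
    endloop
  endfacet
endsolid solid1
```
; perimeter-only toolpath
G21 ; units = mm
G90 ; absolute positioning
G28 ; home
; layer 1
G0 Z3.526
G0 X21.216 Y11.484
G1 X18.197 Y18.436
G1 X11.148 Y21.216
G1 X4.196 Y18.197
G1 X1.416 Y11.148
G1 X4.435 Y4.196
G1 X11.484 Y1.416
G1 X18.436 Y4.435
G1 X21.216 Y11.484
; layer 2
G0 Z7.053
G0 X19.802 Y11.460
G1 X17.214 Y17.419
G1 X11.172 Y19.802
G1 X5.213 Y17.214
G1 X2.831 Y11.172
G1 X5.418 Y5.213
G1 X11.460 Y2.831
G1 X17.419 Y5.418
G1 X19.802 Y11.460
; layer 3
G0 Z10.579
G0 X18.387 Y11.436
G1 X16.231 Y16.402
G1 X11.196 Y18.387
G1 X6.230 Y16.231
G1 X4.245 Y11.196
G1 X6.401 Y6.230
G1 X11.436 Y4.245
G1 X16.402 Y6.401
G1 X18.387 Y11.436
; layer 4
G0 Z14.106
G0 X16.973 Y11.412
G1 X15.248 Y15.384
G1 X11.220 Y16.973
G1 X7.248 Y15.248
G1 X5.659 Y11.220
G1 X7.384 Y7.248
G1 X11.412 Y5.659
G1 X15.384 Y7.384
G1 X16.973 Y11.412
; layer 5
G0 Z17.633
G0 X15.559 Y11.388
G1 X14.265 Y14.367
G1 X11.244 Y15.559
G1 X8.265 Y14.265
G1 X7.073 Y11.244
G1 X8.367 Y8.265
G1 X11.388 Y7.073
G1 X14.367 Y8.367
G1 X15.559 Y11.388
; layer 6
G0 Z21.159
G0 X14.145 Y11.364
G1 X13.282 Y13.350
G1 X11.268 Y14.145
G1 X9.282 Y13.282
G1 X8.488 Y11.268
G1 X9.350 Y9.282
G1 X11.364 Y8.488
G1 X13.350 Y9.350
G1 X14.145 Y11.364
; layer 7
G0 Z24.686
G0 X12.730 Y11.340
G1 X12.299 Y12.333
G1 X11.292 Y12.730
G1 X10.299 Y12.299
G1 X9.902 Y11.292
G1 X10.333 Y10.299
G1 X11.340 Y9.902
G1 X12.333 Y10.333
G1 X12.730 Y11.340
M2 ; end

The solid is a regular 8-sided pyramid, base circumscribed radius ≈ 11.3 mm, apex at z ≈ 28.2 mm. Slicing at Δz = 3.526 mm — 8 equal slices spanning the solid's height, so layer i sits at z = i·h/8 — gives 7 non-empty perimeters. Each is a 8-segment closed polygon; G0 lifts to the layer z and rapids to the start vertex, then G1 traces the edges. The cross-section shrinks linearly with z (the slice at the apex is degenerate and omitted).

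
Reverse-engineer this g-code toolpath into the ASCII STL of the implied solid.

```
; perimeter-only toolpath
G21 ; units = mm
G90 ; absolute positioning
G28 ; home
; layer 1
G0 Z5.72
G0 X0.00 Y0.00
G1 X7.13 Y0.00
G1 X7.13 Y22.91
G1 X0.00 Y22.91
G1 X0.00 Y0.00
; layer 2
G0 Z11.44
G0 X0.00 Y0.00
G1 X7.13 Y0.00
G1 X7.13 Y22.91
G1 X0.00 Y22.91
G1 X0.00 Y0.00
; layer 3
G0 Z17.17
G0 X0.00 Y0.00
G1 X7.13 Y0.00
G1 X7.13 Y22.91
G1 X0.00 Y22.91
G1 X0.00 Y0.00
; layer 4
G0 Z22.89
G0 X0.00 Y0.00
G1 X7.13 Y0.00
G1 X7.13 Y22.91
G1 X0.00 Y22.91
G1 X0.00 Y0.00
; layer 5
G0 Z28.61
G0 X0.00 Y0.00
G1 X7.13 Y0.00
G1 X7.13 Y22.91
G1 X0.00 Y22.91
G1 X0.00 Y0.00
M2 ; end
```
solid part
  facet normal 0.0000 0.0000 -1.0000
    outer loop
      vertex 7.13 22.91 0.00
      vertex 7.13 0.00 0.00
      vertex 0.00 0.00 0.00
    endloop
  endfacet
  facet normal 0.0000 0.0000 -1.0000
    outer loop
      vertex 0.00 22.91 0.00
      vertex 7.13 22.91 0.00
      vertex 0.00 0.00 0.00
    endloop
  endfacet
  facet normal 0.0000 0.0000 1.0000
    outer loop
      vertex 0.00 0.00 28.61
      vertex 7.13 0.00 28.61
      vertex 7.13 22.91 28.61
    endloop
  endfacet
  facet normal 0.0000 0.0000 1.0000
    outer loop
      vertex 0.00 0.00 28.61
      vertex 7.13 22.91 28.61
      vertex 0.00 22.91 28.61
    endloop
  endfacet
  facet normal 0.0000 -1.0000 0.0000
    outer loop
      vertex 0.00 0.00 0.00
      vertex 7.13 0.00 0.00
      vertex 7.13 0.00 28.61
    endloop
  endfacet
  facet normal 0.0000 -1.0000 0.0000
    outer loop
      vertex 0.00 0.00 0.00
      vertex 7.13 0.00 28.61
      vertex 0.00 0.00 28.61
    endloop
  endfacet
  facet normal 0.0000 1.0000 0.0000
    outer loop
      vertex 7.13 22.91 28.61
      vertex 7.13 22.91 0.00
      vertex 0.00 22.91 0.00
    endloop
  endfacet
  facet normal 0.0000 1.0000 0.0000
    outer loop
      vertex 0.00 22.91 28.61
      vertex 7.13 22.91 28.61
      vertex 0.00 22.91 0.00
    endloop
  endfacet
  facet normal -1.0000 0.0000 0.0000
    outer loop
      vertex 0.00 22.91 28.61
      vertex 0.00 22.91 0.00
      vertex 0.00 0.00 0.00
    endloop
  endfacet
  facet normal -1.0000 0.0000 0.0000
    outer loop
      vertex 0.00 0.00 28.61
      vertex 0.00 22.91 28.61
      vertex 0.00 0.00 0.00
    endloop
  endfacet
  facet normal 1.0000 0.0000 0.0000
    outer loop
      vertex 7.13 0.00 0.00
      vertex 7.13 22.91 0.00
      vertex 7.13 22.91 28.61
    endloop
  endfacet
  facet normal 1.0000 0.0000 0.0000
    outer loop
      vertex 7.13 0.00 0.00
      vertex 7.13 22.91 28.61
      vertex 7.13 0.00 28.61
    endloop
  endfacet
endsolid part

The G0 Z moves step by Δz≈5.72 mm. Every layer's G1 loop is the same polygon, so the solid is a straight extrusion of it from z=0 to z≈28.6. Closing with flat bottom and top caps and triangulating gives 12 facets — a rectangular box, roughly 7.13 × 22.9 mm footprint and 28.6 mm tall.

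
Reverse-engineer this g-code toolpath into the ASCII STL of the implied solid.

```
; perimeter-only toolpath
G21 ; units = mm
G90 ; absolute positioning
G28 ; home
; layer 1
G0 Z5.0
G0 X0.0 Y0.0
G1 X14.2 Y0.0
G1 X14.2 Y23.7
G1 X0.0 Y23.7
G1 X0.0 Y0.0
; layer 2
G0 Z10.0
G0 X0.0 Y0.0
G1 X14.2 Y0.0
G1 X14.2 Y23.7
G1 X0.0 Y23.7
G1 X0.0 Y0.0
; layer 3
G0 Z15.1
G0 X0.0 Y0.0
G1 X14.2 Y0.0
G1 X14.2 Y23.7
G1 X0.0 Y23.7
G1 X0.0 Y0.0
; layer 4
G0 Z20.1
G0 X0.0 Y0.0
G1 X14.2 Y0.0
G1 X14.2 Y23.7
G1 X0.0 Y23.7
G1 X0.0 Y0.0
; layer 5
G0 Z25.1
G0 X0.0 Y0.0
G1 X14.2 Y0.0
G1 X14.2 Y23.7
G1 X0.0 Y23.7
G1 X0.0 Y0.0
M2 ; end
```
solid part
  facet normal 0.0000 0.0000 -1.0000
    outer loop
      vertex 14.2 23.7 0.0
      vertex 14.2 0.0 0.0
      vertex 0.0 0.0 0.0
    endloop
  endfacet
  facet normal 0.0000 0.0000 -1.0000
    outer loop
      vertex 0.0 23.7 0.0
      vertex 14.2 23.7 0.0
      vertex 0.0 0.0 0.0
    endloop
  endfacet
  facet normal 0.0000 0.0000 1.0000
    outer loop
      vertex 0.0 0.0 25.1
      vertex 14.2 0.0 25.1
      vertex 14.2 23.7 25.1
    endloop
  endfacet
  facet normal 0.0000 0.0000 1.0000
    outer loop
      vertex 0.0 0.0 25.1
      vertex 14.2 23.7 25.1
      vertex 0.0 23.7 25.1
    endloop
  endfacet
  facet normal 0.0000 -1.0000 0.0000
    outer loop
      vertex 0.0 0.0 0.0
      vertex 14.2 0.0 0.0
      vertex 14.2 0.0 25.1
    endloop
  endfacet
  facet normal 0.0000 -1.0000 0.0000
    outer loop
      vertex 0.0 0.0 0.0
      vertex 14.2 0.0 25.1
      vertex 0.0 0.0 25.1
    endloop
  endfacet
  facet normal 0.0000 1.0000 0.0000
    outer loop
      vertex 14.2 23.7 25.1
      vertex 14.2 23.7 0.0
      vertex 0.0 23.7 0.0
    endloop
  endfacet
  facet normal 0.0000 1.0000 0.0000
    outer loop
      vertex 0.0 23.7 25.1
      vertex 14.2 23.7 25.1
      vertex 0.0 23.7 0.0
    endloop
  endfacet
  facet normal -1.0000 0.0000 0.0000
    outer loop
      vertex 0.0 23.7 25.1
      vertex 0.0 23.7 0.0
      vertex 0.0 0.0 0.0
    endloop
  endfacet
  facet normal -1.0000 0.0000 0.0000
    outer loop
      vertex 0.0 0.0 25.1
      vertex 0.0 23.7 25.1
      vertex 0.0 0.0 0.0
    endloop
  endfacet
  facet normal 1.0000 0.0000 0.0000
    outer loop
      vertex 14.2 0.0 0.0
      vertex 14.2 23.7 0.0
      vertex 14.2 23.7 25.1
    endloop
  endfacet
  facet normal 1.0000 0.0000 0.0000
    outer loop
      vertex 14.2 0.0 0.0
      vertex 14.2 23.7 25.1
      vertex 14.2 0.0 25.1
    endloop
  endfacet
endsolid part

The G0 Z moves step by Δz≈5.0 mm. Every layer's G1 loop is the same polygon, so the solid is a straight extrusion of it from z=0 to z≈25.1. Closing with flat bottom and top caps and triangulating gives 12 facets — a rectangular box, roughly 14.2 × 23.7 mm footprint and 25.1 mm tall.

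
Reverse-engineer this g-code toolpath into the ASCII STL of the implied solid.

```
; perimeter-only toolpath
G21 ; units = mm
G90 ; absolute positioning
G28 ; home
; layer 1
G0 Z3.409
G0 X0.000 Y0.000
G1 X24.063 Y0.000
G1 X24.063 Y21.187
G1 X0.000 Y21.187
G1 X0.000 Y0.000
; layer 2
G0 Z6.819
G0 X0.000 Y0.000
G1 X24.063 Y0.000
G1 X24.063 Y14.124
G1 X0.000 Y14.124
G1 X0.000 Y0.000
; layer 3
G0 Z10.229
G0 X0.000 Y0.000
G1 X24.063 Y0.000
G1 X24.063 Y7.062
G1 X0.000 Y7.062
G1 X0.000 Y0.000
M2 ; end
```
solid part
  facet normal 0.0000 0.0000 -1.0000
    outer loop
      vertex 24.063 28.249 0.000
      vertex 24.063 0.000 0.000
      vertex 0.000 0.000 0.000
    endloop
  endfacet
  facet normal 0.0000 0.0000 -1.0000
    outer loop
      vertex 0.000 28.249 0.000
      vertex 24.063 28.249 0.000
      vertex 0.000 0.000 0.000
    endloop
  endfacet
  facet normal 0.0000 -1.0000 0.0000
    outer loop
      vertex 0.000 0.000 0.000
      vertex 24.063 0.000 0.000
      vertex 24.063 0.000 13.638
    endloop
  endfacet
  facet normal 0.0000 -1.0000 0.0000
    outer loop
      vertex 0.000 0.000 0.000
      vertex 24.063 0.000 13.638
      vertex 0.000 0.000 13.638
    endloop
  endfacet
  facet normal 0.0000 0.4348 0.9005
    outer loop
      vertex 0.000 0.000 13.638
      vertex 24.063 0.000 13.638
      vertex 24.063 28.249 0.000
    endloop
  endfacet
  facet normal 0.0000 0.4348 0.9005
    outer loop
      vertex 0.000 0.000 13.638
      vertex 24.063 28.249 0.000
      vertex 0.000 28.249 0.000
    endloop
  endfacet
  facet normal -1.0000 0.0000 0.0000
    outer loop
      vertex 0.000 0.000 13.638
      vertex 0.000 28.249 0.000
      vertex 0.000 0.000 0.000
    endloop
  endfacet
  facet normal 1.0000 0.0000 0.0000
    outer loop
      vertex 24.063 0.000 0.000
      vertex 24.063 28.249 0.000
      vertex 24.063 0.000 13.638
    endloop
  endfacet
endsolid part

The G0 Z moves step by Δz≈3.409 mm. The G1 loops shrink linearly with z, so the solid tapers from its base footprint up to z≈13.6. Closing with a flat bottom cap and the tapered top and triangulating gives 8 facets — a wedge (ramp): 24.1 × 28.2 mm base, rising to 13.6 mm along the y=0 edge and sloping linearly to z=0 at y=28.2.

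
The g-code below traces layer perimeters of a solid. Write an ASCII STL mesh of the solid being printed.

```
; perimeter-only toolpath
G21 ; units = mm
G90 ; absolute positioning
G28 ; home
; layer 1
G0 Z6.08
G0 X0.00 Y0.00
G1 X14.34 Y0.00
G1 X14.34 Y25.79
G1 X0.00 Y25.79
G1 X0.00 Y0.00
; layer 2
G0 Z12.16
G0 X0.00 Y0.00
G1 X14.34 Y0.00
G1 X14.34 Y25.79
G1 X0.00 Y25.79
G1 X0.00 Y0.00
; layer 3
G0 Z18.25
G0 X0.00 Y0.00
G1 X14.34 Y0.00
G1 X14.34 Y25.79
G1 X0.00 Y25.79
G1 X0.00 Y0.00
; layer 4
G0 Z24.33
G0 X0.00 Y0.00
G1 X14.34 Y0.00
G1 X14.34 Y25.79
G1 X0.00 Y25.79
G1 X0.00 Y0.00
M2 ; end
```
solid part
  facet normal 0.0000 0.0000 -1.0000
    outer loop
      vertex 14.34 25.79 0.00
      vertex 14.34 0.00 0.00
      vertex 0.00 0.00 0.00
    endloop
  endfacet
  facet normal 0.0000 0.0000 -1.0000
    outer loop
      vertex 0.00 25.79 0.00
      vertex 14.34 25.79 0.00
      vertex 0.00 0.00 0.00
    endloop
  endfacet
  facet normal 0.0000 0.0000 1.0000
    outer loop
      vertex 0.00 0.00 24.33
      vertex 14.34 0.00 24.33
      vertex 14.34 25.79 24.33
    endloop
  endfacet
  facet normal 0.0000 0.0000 1.0000
    outer loop
      vertex 0.00 0.00 24.33
      vertex 14.34 25.79 24.33
      vertex 0.00 25.79 24.33
    endloop
  endfacet
  facet normal 0.0000 -1.0000 0.0000
    outer loop
      vertex 0.00 0.00 0.00
      vertex 14.34 0.00 0.00
      vertex 14.34 0.00 24.33
    endloop
  endfacet
  facet normal 0.0000 -1.0000 0.0000
    outer loop
      vertex 0.00 0.00 0.00
      vertex 14.34 0.00 24.33
      vertex 0.00 0.00 24.33
    endloop
  endfacet
  facet normal 0.0000 1.0000 0.0000
    outer loop
      vertex 14.34 25.79 24.33
      vertex 14.34 25.79 0.00
      vertex 0.00 25.79 0.00
    endloop
  endfacet
  facet normal 0.0000 1.0000 0.0000
    outer loop
      vertex 0.00 25.79 24.33
      vertex 14.34 25.79 24.33
      vertex 0.00 25.79 0.00
    endloop
  endfacet
  facet normal -1.0000 0.0000 0.0000
    outer loop
      vertex 0.00 25.79 24.33
      vertex 0.00 25.79 0.00
      vertex 0.00 0.00 0.00
    endloop
  endfacet
  facet normal -1.0000 0.0000 0.0000
    outer loop
      vertex 0.00 0.00 24.33
      vertex 0.00 25.79 24.33
      vertex 0.00 0.00 0.00
    endloop
  endfacet
  facet normal 1.0000 0.0000 0.0000
    outer loop
      vertex 14.34 0.00 0.00
      vertex 14.34 25.79 0.00
      vertex 14.34 25.79 24.33
    endloop
  endfacet
  facet normal 1.0000 0.0000 0.0000
    outer loop
      vertex 14.34 0.00 0.00
      vertex 14.34 25.79 24.33
      vertex 14.34 0.00 24.33
    endloop
  endfacet
endsolid part

The G0 Z moves step by Δz≈6.08 mm. Every layer's G1 loop is the same polygon, so the solid is a straight extrusion of it from z=0 to z≈24.3. Closing with flat bottom and top caps and triangulating gives 12 facets — a rectangular box, roughly 14.3 × 25.8 mm footprint and 24.3 mm tall.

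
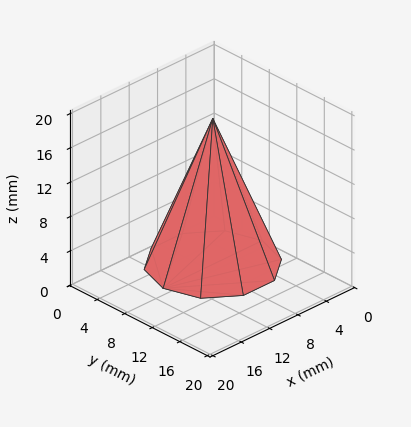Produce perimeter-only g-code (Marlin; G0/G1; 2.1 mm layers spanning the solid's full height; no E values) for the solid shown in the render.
Reading the render: the shape is a regular 10-sided pyramid, base circumscribed radius ≈ 7 mm, apex at z ≈ 17 mm (dimensions read to the nearest mm from the axis ticks). For the g-code, the solid's height is divided into equal slices at the stated Δz and each level perimeter traced with G1 moves after a G0 lift.

; perimeter-only toolpath
G21 ; units = mm
G90 ; absolute positioning
G28 ; home
; layer 1
G0 Z2.1
G0 X13.1 Y7.0
G1 X12.0 Y10.6
G1 X8.9 Y12.9
G1 X5.1 Y12.9
G1 X2.0 Y10.6
G1 X0.9 Y7.0
G1 X2.0 Y3.4
G1 X5.1 Y1.1
G1 X8.9 Y1.1
G1 X12.0 Y3.4
G1 X13.1 Y7.0
; layer 2
G0 Z4.2
G0 X12.2 Y7.0
G1 X11.3 Y10.1
G1 X8.6 Y12.0
G1 X5.3 Y12.0
G1 X2.7 Y10.1
G1 X1.8 Y7.0
G1 X2.7 Y3.9
G1 X5.3 Y2.0
G1 X8.6 Y2.0
G1 X11.3 Y3.9
G1 X12.2 Y7.0
; layer 3
G0 Z6.4
G0 X11.4 Y7.0
G1 X10.6 Y9.6
G1 X8.4 Y11.2
G1 X5.6 Y11.2
G1 X3.4 Y9.6
G1 X2.6 Y7.0
G1 X3.4 Y4.4
G1 X5.6 Y2.8
G1 X8.4 Y2.8
G1 X10.6 Y4.4
G1 X11.4 Y7.0
; layer 4
G0 Z8.5
G0 X10.5 Y7.0
G1 X9.8 Y9.1
G1 X8.1 Y10.3
G1 X5.9 Y10.3
G1 X4.2 Y9.1
G1 X3.5 Y7.0
G1 X4.2 Y5.0
G1 X5.9 Y3.6
G1 X8.1 Y3.6
G1 X9.8 Y5.0
G1 X10.5 Y7.0
; layer 5
G0 Z10.6
G0 X9.6 Y7.0
G1 X9.1 Y8.5
G1 X7.8 Y9.5
G1 X6.2 Y9.5
G1 X4.9 Y8.5
G1 X4.4 Y7.0
G1 X4.9 Y5.5
G1 X6.2 Y4.5
G1 X7.8 Y4.5
G1 X9.1 Y5.5
G1 X9.6 Y7.0
; layer 6
G0 Z12.8
G0 X8.8 Y7.0
G1 X8.4 Y8.0
G1 X7.5 Y8.7
G1 X6.5 Y8.7
G1 X5.6 Y8.0
G1 X5.2 Y7.0
G1 X5.6 Y6.0
G1 X6.5 Y5.3
G1 X7.5 Y5.3
G1 X8.4 Y6.0
G1 X8.8 Y7.0
; layer 7
G0 Z14.9
G0 X7.9 Y7.0
G1 X7.7 Y7.5
G1 X7.3 Y7.8
G1 X6.7 Y7.8
G1 X6.3 Y7.5
G1 X6.1 Y7.0
G1 X6.3 Y6.5
G1 X6.7 Y6.2
G1 X7.3 Y6.2
G1 X7.7 Y6.5
G1 X7.9 Y7.0
M2 ; end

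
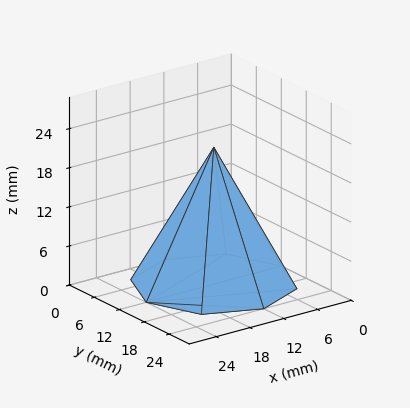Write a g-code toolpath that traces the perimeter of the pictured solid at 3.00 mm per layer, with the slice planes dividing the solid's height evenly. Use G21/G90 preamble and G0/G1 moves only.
Reading the render: the shape is a regular 8-sided pyramid, base circumscribed radius ≈ 12 mm, apex at z ≈ 21 mm (dimensions read to the nearest mm from the axis ticks). For the g-code, the solid's height is divided into equal slices at the stated Δz and each level perimeter traced with G1 moves after a G0 lift.

; perimeter-only toolpath
G21 ; units = mm
G90 ; absolute positioning
G28 ; home
; layer 1
G0 Z3.00
G0 X22.29 Y12.00
G1 X19.28 Y19.28
G1 X12.00 Y22.29
G1 X4.72 Y19.28
G1 X1.71 Y12.00
G1 X4.72 Y4.72
G1 X12.00 Y1.71
G1 X19.28 Y4.72
G1 X22.29 Y12.00
; layer 2
G0 Z6.00
G0 X20.57 Y12.00
G1 X18.06 Y18.06
G1 X12.00 Y20.57
G1 X5.94 Y18.06
G1 X3.43 Y12.00
G1 X5.94 Y5.94
G1 X12.00 Y3.43
G1 X18.06 Y5.94
G1 X20.57 Y12.00
; layer 3
G0 Z9.00
G0 X18.86 Y12.00
G1 X16.85 Y16.85
G1 X12.00 Y18.86
G1 X7.15 Y16.85
G1 X5.14 Y12.00
G1 X7.15 Y7.15
G1 X12.00 Y5.14
G1 X16.85 Y7.15
G1 X18.86 Y12.00
; layer 4
G0 Z12.00
G0 X17.14 Y12.00
G1 X15.64 Y15.64
G1 X12.00 Y17.14
G1 X8.36 Y15.64
G1 X6.86 Y12.00
G1 X8.36 Y8.36
G1 X12.00 Y6.86
G1 X15.64 Y8.36
G1 X17.14 Y12.00
; layer 5
G0 Z15.00
G0 X15.43 Y12.00
G1 X14.43 Y14.43
G1 X12.00 Y15.43
G1 X9.57 Y14.43
G1 X8.57 Y12.00
G1 X9.57 Y9.57
G1 X12.00 Y8.57
G1 X14.43 Y9.57
G1 X15.43 Y12.00
; layer 6
G0 Z18.00
G0 X13.71 Y12.00
G1 X13.21 Y13.21
G1 X12.00 Y13.71
G1 X10.79 Y13.21
G1 X10.29 Y12.00
G1 X10.79 Y10.79
G1 X12.00 Y10.29
G1 X13.21 Y10.79
G1 X13.71 Y12.00
M2 ; end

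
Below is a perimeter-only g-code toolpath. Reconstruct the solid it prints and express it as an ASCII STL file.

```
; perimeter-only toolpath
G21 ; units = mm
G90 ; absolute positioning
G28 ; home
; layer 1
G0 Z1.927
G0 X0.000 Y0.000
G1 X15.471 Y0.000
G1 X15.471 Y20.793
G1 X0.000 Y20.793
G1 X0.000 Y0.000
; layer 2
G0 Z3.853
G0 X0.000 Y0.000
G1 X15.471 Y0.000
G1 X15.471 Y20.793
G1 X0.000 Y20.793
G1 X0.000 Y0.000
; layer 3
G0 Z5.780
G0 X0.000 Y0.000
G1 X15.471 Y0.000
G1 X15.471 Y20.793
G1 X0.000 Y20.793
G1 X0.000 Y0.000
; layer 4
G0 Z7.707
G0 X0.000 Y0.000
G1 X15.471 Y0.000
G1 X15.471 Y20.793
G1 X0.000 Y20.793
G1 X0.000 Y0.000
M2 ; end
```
solid part
  facet normal 0.0000 0.0000 -1.0000
    outer loop
      vertex 15.471 20.793 0.000
      vertex 15.471 0.000 0.000
      vertex 0.000 0.000 0.000
    endloop
  endfacet
  facet normal 0.0000 0.0000 -1.0000
    outer loop
      vertex 0.000 20.793 0.000
      vertex 15.471 20.793 0.000
      vertex 0.000 0.000 0.000
    endloop
  endfacet
  facet normal 0.0000 0.0000 1.0000
    outer loop
      vertex 0.000 0.000 7.707
      vertex 15.471 0.000 7.707
      vertex 15.471 20.793 7.707
    endloop
  endfacet
  facet normal 0.0000 0.0000 1.0000
    outer loop
      vertex 0.000 0.000 7.707
      vertex 15.471 20.793 7.707
      vertex 0.000 20.793 7.707
    endloop
  endfacet
  facet normal 0.0000 -1.0000 0.0000
    outer loop
      vertex 0.000 0.000 0.000
      vertex 15.471 0.000 0.000
      vertex 15.471 0.000 7.707
    endloop
  endfacet
  facet normal 0.0000 -1.0000 0.0000
    outer loop
      vertex 0.000 0.000 0.000
      vertex 15.471 0.000 7.707
      vertex 0.000 0.000 7.707
    endloop
  endfacet
  facet normal 0.0000 1.0000 0.0000
    outer loop
      vertex 15.471 20.793 7.707
      vertex 15.471 20.793 0.000
      vertex 0.000 20.793 0.000
    endloop
  endfacet
  facet normal 0.0000 1.0000 0.0000
    outer loop
      vertex 0.000 20.793 7.707
      vertex 15.471 20.793 7.707
      vertex 0.000 20.793 0.000
    endloop
  endfacet
  facet normal -1.0000 0.0000 0.0000
    outer loop
      vertex 0.000 20.793 7.707
      vertex 0.000 20.793 0.000
      vertex 0.000 0.000 0.000
    endloop
  endfacet
  facet normal -1.0000 0.0000 0.0000
    outer loop
      vertex 0.000 0.000 7.707
      vertex 0.000 20.793 7.707
      vertex 0.000 0.000 0.000
    endloop
  endfacet
  facet normal 1.0000 0.0000 0.0000
    outer loop
      vertex 15.471 0.000 0.000
      vertex 15.471 20.793 0.000
      vertex 15.471 20.793 7.707
    endloop
  endfacet
  facet normal 1.0000 0.0000 0.0000
    outer loop
      vertex 15.471 0.000 0.000
      vertex 15.471 20.793 7.707
      vertex 15.471 0.000 7.707
    endloop
  endfacet
endsolid part

The G0 Z moves step by Δz≈1.927 mm. Every layer's G1 loop is the same polygon, so the solid is a straight extrusion of it from z=0 to z≈7.71. Closing with flat bottom and top caps and triangulating gives 12 facets — a rectangular box, roughly 15.5 × 20.8 mm footprint and 7.71 mm tall.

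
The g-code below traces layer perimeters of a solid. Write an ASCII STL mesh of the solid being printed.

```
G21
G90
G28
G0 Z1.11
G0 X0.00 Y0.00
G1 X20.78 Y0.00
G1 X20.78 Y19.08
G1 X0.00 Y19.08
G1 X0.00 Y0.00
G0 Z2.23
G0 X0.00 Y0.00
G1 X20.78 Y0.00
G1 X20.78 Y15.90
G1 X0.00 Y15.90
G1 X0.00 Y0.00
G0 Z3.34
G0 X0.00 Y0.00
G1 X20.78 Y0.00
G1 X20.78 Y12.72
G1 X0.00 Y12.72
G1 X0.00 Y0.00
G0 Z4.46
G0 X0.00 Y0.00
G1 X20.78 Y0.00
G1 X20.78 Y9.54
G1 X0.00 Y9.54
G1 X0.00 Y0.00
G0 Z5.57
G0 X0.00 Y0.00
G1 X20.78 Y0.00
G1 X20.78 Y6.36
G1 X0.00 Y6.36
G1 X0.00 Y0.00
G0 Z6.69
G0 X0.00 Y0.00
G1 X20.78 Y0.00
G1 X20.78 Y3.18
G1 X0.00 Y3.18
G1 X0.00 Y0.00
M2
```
solid part
  facet normal 0.0000 0.0000 -1.0000
    outer loop
      vertex 20.78 22.26 0.00
      vertex 20.78 0.00 0.00
      vertex 0.00 0.00 0.00
    endloop
  endfacet
  facet normal 0.0000 0.0000 -1.0000
    outer loop
      vertex 0.00 22.26 0.00
      vertex 20.78 22.26 0.00
      vertex 0.00 0.00 0.00
    endloop
  endfacet
  facet normal 0.0000 -1.0000 0.0000
    outer loop
      vertex 0.00 0.00 0.00
      vertex 20.78 0.00 0.00
      vertex 20.78 0.00 7.80
    endloop
  endfacet
  facet normal 0.0000 -1.0000 0.0000
    outer loop
      vertex 0.00 0.00 0.00
      vertex 20.78 0.00 7.80
      vertex 0.00 0.00 7.80
    endloop
  endfacet
  facet normal 0.0000 0.3307 0.9437
    outer loop
      vertex 0.00 0.00 7.80
      vertex 20.78 0.00 7.80
      vertex 20.78 22.26 0.00
    endloop
  endfacet
  facet normal 0.0000 0.3307 0.9437
    outer loop
      vertex 0.00 0.00 7.80
      vertex 20.78 22.26 0.00
      vertex 0.00 22.26 0.00
    endloop
  endfacet
  facet normal -1.0000 0.0000 0.0000
    outer loop
      vertex 0.00 0.00 7.80
      vertex 0.00 22.26 0.00
      vertex 0.00 0.00 0.00
    endloop
  endfacet
  facet normal 1.0000 0.0000 0.0000
    outer loop
      vertex 20.78 0.00 0.00
      vertex 20.78 22.26 0.00
      vertex 20.78 0.00 7.80
    endloop
  endfacet
endsolid part

The G0 Z moves step by Δz≈1.11 mm. The G1 loops shrink linearly with z, so the solid tapers from its base footprint up to z≈7.8. Closing with a flat bottom cap and the tapered top and triangulating gives 8 facets — a wedge (ramp): 20.8 × 22.3 mm base, rising to 7.8 mm along the y=0 edge and sloping linearly to z=0 at y=22.3.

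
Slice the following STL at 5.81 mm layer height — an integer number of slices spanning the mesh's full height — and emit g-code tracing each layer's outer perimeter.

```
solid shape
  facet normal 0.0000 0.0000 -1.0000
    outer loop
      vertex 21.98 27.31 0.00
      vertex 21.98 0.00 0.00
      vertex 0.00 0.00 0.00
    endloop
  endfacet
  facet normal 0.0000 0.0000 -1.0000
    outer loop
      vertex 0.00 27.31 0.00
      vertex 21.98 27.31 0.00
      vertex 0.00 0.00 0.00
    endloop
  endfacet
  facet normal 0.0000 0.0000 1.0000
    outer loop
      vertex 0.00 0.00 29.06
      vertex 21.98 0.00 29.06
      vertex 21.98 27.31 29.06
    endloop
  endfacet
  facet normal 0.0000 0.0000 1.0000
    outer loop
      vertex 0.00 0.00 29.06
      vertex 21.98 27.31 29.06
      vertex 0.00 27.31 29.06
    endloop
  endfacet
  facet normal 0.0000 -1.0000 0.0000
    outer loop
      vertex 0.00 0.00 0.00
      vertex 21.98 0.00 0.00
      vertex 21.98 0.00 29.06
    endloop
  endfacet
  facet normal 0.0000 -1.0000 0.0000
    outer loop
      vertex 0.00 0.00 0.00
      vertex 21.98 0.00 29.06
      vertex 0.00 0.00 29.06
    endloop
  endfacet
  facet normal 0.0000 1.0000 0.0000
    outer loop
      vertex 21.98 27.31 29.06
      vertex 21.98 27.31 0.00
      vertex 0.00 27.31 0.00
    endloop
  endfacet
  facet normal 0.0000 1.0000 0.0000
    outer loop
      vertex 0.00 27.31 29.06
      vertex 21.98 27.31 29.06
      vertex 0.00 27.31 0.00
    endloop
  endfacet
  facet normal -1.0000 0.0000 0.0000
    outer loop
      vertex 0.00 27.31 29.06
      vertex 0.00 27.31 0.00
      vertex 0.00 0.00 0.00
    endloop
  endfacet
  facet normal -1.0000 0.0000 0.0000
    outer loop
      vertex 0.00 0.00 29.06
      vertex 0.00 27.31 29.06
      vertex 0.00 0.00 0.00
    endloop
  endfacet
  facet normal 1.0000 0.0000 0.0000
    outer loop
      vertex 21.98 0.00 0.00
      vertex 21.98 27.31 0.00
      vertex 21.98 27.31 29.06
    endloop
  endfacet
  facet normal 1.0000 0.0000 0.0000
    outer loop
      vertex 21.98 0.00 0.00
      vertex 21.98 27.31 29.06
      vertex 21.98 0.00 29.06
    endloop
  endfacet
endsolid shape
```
; perimeter-only toolpath
G21 ; units = mm
G90 ; absolute positioning
G28 ; home
; layer 1
G0 Z5.81
G0 X0.00 Y0.00
G1 X21.98 Y0.00
G1 X21.98 Y27.31
G1 X0.00 Y27.31
G1 X0.00 Y0.00
; layer 2
G0 Z11.62
G0 X0.00 Y0.00
G1 X21.98 Y0.00
G1 X21.98 Y27.31
G1 X0.00 Y27.31
G1 X0.00 Y0.00
; layer 3
G0 Z17.44
G0 X0.00 Y0.00
G1 X21.98 Y0.00
G1 X21.98 Y27.31
G1 X0.00 Y27.31
G1 X0.00 Y0.00
; layer 4
G0 Z23.25
G0 X0.00 Y0.00
G1 X21.98 Y0.00
G1 X21.98 Y27.31
G1 X0.00 Y27.31
G1 X0.00 Y0.00
; layer 5
G0 Z29.06
G0 X0.00 Y0.00
G1 X21.98 Y0.00
G1 X21.98 Y27.31
G1 X0.00 Y27.31
G1 X0.00 Y0.00
M2 ; end

The solid is a rectangular box, roughly 22 × 27.3 mm footprint and 29.1 mm tall. Slicing at Δz = 5.81 mm — 5 equal slices spanning the solid's height, so layer i sits at z = i·h/5 — gives 5 non-empty perimeters. Each is a 4-segment closed polygon; G0 lifts to the layer z and rapids to the start vertex, then G1 traces the edges.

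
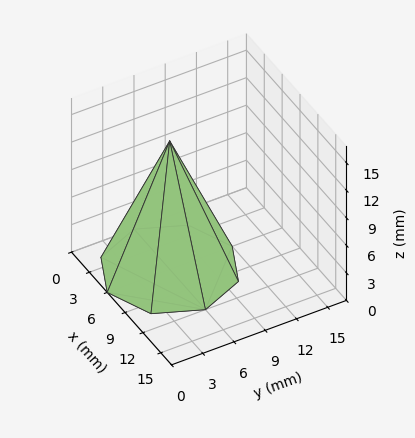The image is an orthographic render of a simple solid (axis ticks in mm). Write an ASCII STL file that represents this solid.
Reading the render: the shape is a regular 8-sided pyramid, base circumscribed radius ≈ 6 mm, apex at z ≈ 14 mm (dimensions read to the nearest mm from the axis ticks). For the STL, each face is triangulated and given an outward normal.

solid part
  facet normal 0.0000 0.0000 -1.0000
    outer loop
      vertex 6.0 12.0 0.0
      vertex 10.2 10.2 0.0
      vertex 12.0 6.0 0.0
    endloop
  endfacet
  facet normal 0.0000 0.0000 -1.0000
    outer loop
      vertex 1.8 10.2 0.0
      vertex 6.0 12.0 0.0
      vertex 12.0 6.0 0.0
    endloop
  endfacet
  facet normal 0.0000 0.0000 -1.0000
    outer loop
      vertex 0.0 6.0 0.0
      vertex 1.8 10.2 0.0
      vertex 12.0 6.0 0.0
    endloop
  endfacet
  facet normal 0.0000 0.0000 -1.0000
    outer loop
      vertex 1.8 1.8 0.0
      vertex 0.0 6.0 0.0
      vertex 12.0 6.0 0.0
    endloop
  endfacet
  facet normal 0.0000 0.0000 -1.0000
    outer loop
      vertex 6.0 0.0 0.0
      vertex 1.8 1.8 0.0
      vertex 12.0 6.0 0.0
    endloop
  endfacet
  facet normal 0.0000 0.0000 -1.0000
    outer loop
      vertex 10.2 1.8 0.0
      vertex 6.0 0.0 0.0
      vertex 12.0 6.0 0.0
    endloop
  endfacet
  facet normal 0.8552 0.3665 0.3665
    outer loop
      vertex 12.0 6.0 0.0
      vertex 10.2 10.2 0.0
      vertex 6.0 6.0 14.0
    endloop
  endfacet
  facet normal 0.3665 0.8552 0.3665
    outer loop
      vertex 10.2 10.2 0.0
      vertex 6.0 12.0 0.0
      vertex 6.0 6.0 14.0
    endloop
  endfacet
  facet normal -0.3665 0.8552 0.3665
    outer loop
      vertex 6.0 12.0 0.0
      vertex 1.8 10.2 0.0
      vertex 6.0 6.0 14.0
    endloop
  endfacet
  facet normal -0.8552 0.3665 0.3665
    outer loop
      vertex 1.8 10.2 0.0
      vertex 0.0 6.0 0.0
      vertex 6.0 6.0 14.0
    endloop
  endfacet
  facet normal -0.8552 -0.3665 0.3665
    outer loop
      vertex 0.0 6.0 0.0
      vertex 1.8 1.8 0.0
      vertex 6.0 6.0 14.0
    endloop
  endfacet
  facet normal -0.3665 -0.8552 0.3665
    outer loop
      vertex 1.8 1.8 0.0
      vertex 6.0 0.0 0.0
      vertex 6.0 6.0 14.0
    endloop
  endfacet
  facet normal 0.3665 -0.8552 0.3665
    outer loop
      vertex 6.0 0.0 0.0
      vertex 10.2 1.8 0.0
      vertex 6.0 6.0 14.0
    endloop
  endfacet
  facet normal 0.8552 -0.3665 0.3665
    outer loop
      vertex 10.2 1.8 0.0
      vertex 12.0 6.0 0.0
      vertex 6.0 6.0 14.0
    endloop
  endfacet
endsolid part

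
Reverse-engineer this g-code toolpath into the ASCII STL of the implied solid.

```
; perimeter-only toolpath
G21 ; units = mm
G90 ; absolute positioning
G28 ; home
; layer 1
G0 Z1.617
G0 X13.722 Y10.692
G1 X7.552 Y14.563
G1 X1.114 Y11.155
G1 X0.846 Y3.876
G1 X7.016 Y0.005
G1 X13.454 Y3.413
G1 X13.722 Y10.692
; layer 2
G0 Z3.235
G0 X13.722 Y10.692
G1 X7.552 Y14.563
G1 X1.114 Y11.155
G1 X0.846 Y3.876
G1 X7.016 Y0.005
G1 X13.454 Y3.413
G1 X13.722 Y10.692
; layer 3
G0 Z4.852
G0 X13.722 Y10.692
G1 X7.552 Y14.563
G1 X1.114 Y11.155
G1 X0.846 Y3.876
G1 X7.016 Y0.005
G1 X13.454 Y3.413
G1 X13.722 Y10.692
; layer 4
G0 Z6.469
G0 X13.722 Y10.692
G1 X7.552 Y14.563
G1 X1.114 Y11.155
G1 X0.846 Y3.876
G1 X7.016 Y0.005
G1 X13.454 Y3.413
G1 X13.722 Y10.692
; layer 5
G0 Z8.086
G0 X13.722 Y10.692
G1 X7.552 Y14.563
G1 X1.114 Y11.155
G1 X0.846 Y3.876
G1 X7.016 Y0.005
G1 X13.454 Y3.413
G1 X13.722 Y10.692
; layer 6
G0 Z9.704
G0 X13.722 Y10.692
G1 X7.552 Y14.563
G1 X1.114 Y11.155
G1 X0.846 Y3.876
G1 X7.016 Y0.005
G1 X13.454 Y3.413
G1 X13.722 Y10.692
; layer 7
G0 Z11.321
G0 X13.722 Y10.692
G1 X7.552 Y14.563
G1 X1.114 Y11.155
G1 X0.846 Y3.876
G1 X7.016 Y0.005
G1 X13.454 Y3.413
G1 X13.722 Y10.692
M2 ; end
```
solid part
  facet normal 0.0000 0.0000 -1.0000
    outer loop
      vertex 1.114 11.155 0.000
      vertex 7.552 14.563 0.000
      vertex 13.722 10.692 0.000
    endloop
  endfacet
  facet normal 0.0000 0.0000 -1.0000
    outer loop
      vertex 0.846 3.876 0.000
      vertex 1.114 11.155 0.000
      vertex 13.722 10.692 0.000
    endloop
  endfacet
  facet normal 0.0000 0.0000 -1.0000
    outer loop
      vertex 7.016 0.005 0.000
      vertex 0.846 3.876 0.000
      vertex 13.722 10.692 0.000
    endloop
  endfacet
  facet normal 0.0000 0.0000 -1.0000
    outer loop
      vertex 13.454 3.413 0.000
      vertex 7.016 0.005 0.000
      vertex 13.722 10.692 0.000
    endloop
  endfacet
  facet normal 0.0000 0.0000 1.0000
    outer loop
      vertex 13.722 10.692 11.321
      vertex 7.552 14.563 11.321
      vertex 1.114 11.155 11.321
    endloop
  endfacet
  facet normal 0.0000 0.0000 1.0000
    outer loop
      vertex 13.722 10.692 11.321
      vertex 1.114 11.155 11.321
      vertex 0.846 3.876 11.321
    endloop
  endfacet
  facet normal 0.0000 0.0000 1.0000
    outer loop
      vertex 13.722 10.692 11.321
      vertex 0.846 3.876 11.321
      vertex 7.016 0.005 11.321
    endloop
  endfacet
  facet normal 0.0000 0.0000 1.0000
    outer loop
      vertex 13.722 10.692 11.321
      vertex 7.016 0.005 11.321
      vertex 13.454 3.413 11.321
    endloop
  endfacet
  facet normal 0.5315 0.8471 0.0000
    outer loop
      vertex 13.722 10.692 0.000
      vertex 7.552 14.563 0.000
      vertex 7.552 14.563 11.321
    endloop
  endfacet
  facet normal 0.5315 0.8471 0.0000
    outer loop
      vertex 13.722 10.692 0.000
      vertex 7.552 14.563 11.321
      vertex 13.722 10.692 11.321
    endloop
  endfacet
  facet normal -0.4678 0.8838 0.0000
    outer loop
      vertex 7.552 14.563 0.000
      vertex 1.114 11.155 0.000
      vertex 1.114 11.155 11.321
    endloop
  endfacet
  facet normal -0.4678 0.8838 0.0000
    outer loop
      vertex 7.552 14.563 0.000
      vertex 1.114 11.155 11.321
      vertex 7.552 14.563 11.321
    endloop
  endfacet
  facet normal -0.9993 0.0368 0.0000
    outer loop
      vertex 1.114 11.155 0.000
      vertex 0.846 3.876 0.000
      vertex 0.846 3.876 11.321
    endloop
  endfacet
  facet normal -0.9993 0.0368 0.0000
    outer loop
      vertex 1.114 11.155 0.000
      vertex 0.846 3.876 11.321
      vertex 1.114 11.155 11.321
    endloop
  endfacet
  facet normal -0.5315 -0.8471 0.0000
    outer loop
      vertex 0.846 3.876 0.000
      vertex 7.016 0.005 0.000
      vertex 7.016 0.005 11.321
    endloop
  endfacet
  facet normal -0.5315 -0.8471 0.0000
    outer loop
      vertex 0.846 3.876 0.000
      vertex 7.016 0.005 11.321
      vertex 0.846 3.876 11.321
    endloop
  endfacet
  facet normal 0.4678 -0.8838 0.0000
    outer loop
      vertex 7.016 0.005 0.000
      vertex 13.454 3.413 0.000
      vertex 13.454 3.413 11.321
    endloop
  endfacet
  facet normal 0.4678 -0.8838 0.0000
    outer loop
      vertex 7.016 0.005 0.000
      vertex 13.454 3.413 11.321
      vertex 7.016 0.005 11.321
    endloop
  endfacet
  facet normal 0.9993 -0.0368 0.0000
    outer loop
      vertex 13.454 3.413 0.000
      vertex 13.722 10.692 0.000
      vertex 13.722 10.692 11.321
    endloop
  endfacet
  facet normal 0.9993 -0.0368 0.0000
    outer loop
      vertex 13.454 3.413 0.000
      vertex 13.722 10.692 11.321
      vertex 13.454 3.413 11.321
    endloop
  endfacet
endsolid part

The G0 Z moves step by Δz≈1.617 mm. Every layer's G1 loop is the same polygon, so the solid is a straight extrusion of it from z=0 to z≈11.3. Closing with flat bottom and top caps and triangulating gives 20 facets — a regular 6-sided prism (a cylinder approximated with 6 flat sides), circumscribed radius ≈ 7.28 mm, height ≈ 11.3 mm.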